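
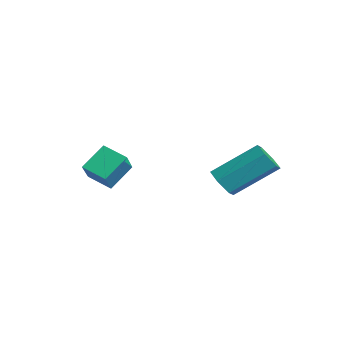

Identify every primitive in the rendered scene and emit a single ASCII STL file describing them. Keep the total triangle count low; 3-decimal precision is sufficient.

solid 
facet normal -0.187 -0.785 -0.591
outer loop
vertex 2.846 1.743 0.339
vertex 2.376 2.113 -0.004
vertex 3.034 2.113 -0.212
endloop
endfacet
facet normal 0.944 -0.310 0.114
outer loop
vertex 2.846 1.743 0.339
vertex 3.034 2.113 -0.212
vertex 3.235 3.376 1.567
endloop
endfacet
facet normal 0.944 -0.309 0.113
outer loop
vertex 3.235 3.376 1.567
vertex 3.034 2.113 -0.212
vertex 3.422 3.746 1.016
endloop
endfacet
facet normal 0.188 0.785 0.591
outer loop
vertex 3.235 3.376 1.567
vertex 3.422 3.746 1.016
vertex 2.764 3.747 1.224
endloop
endfacet
facet normal -0.187 -0.785 -0.591
outer loop
vertex 3.034 2.113 -0.212
vertex 2.376 2.113 -0.004
vertex 2.563 2.483 -0.555
endloop
endfacet
facet normal 0.707 0.310 -0.636
outer loop
vertex 3.034 2.113 -0.212
vertex 2.563 2.483 -0.555
vertex 3.422 3.746 1.016
endloop
endfacet
facet normal 0.707 0.309 -0.636
outer loop
vertex 3.422 3.746 1.016
vertex 2.563 2.483 -0.555
vertex 2.952 4.116 0.673
endloop
endfacet
facet normal 0.188 0.785 0.590
outer loop
vertex 3.422 3.746 1.016
vertex 2.952 4.116 0.673
vertex 2.764 3.747 1.224
endloop
endfacet
facet normal -0.188 -0.785 -0.591
outer loop
vertex 2.563 2.483 -0.555
vertex 2.376 2.113 -0.004
vertex 1.905 2.484 -0.347
endloop
endfacet
facet normal -0.236 0.619 -0.749
outer loop
vertex 2.563 2.483 -0.555
vertex 1.905 2.484 -0.347
vertex 2.952 4.116 0.673
endloop
endfacet
facet normal -0.236 0.619 -0.749
outer loop
vertex 2.952 4.116 0.673
vertex 1.905 2.484 -0.347
vertex 2.294 4.117 0.881
endloop
endfacet
facet normal 0.188 0.785 0.590
outer loop
vertex 2.952 4.116 0.673
vertex 2.294 4.117 0.881
vertex 2.764 3.747 1.224
endloop
endfacet
facet normal -0.188 -0.785 -0.591
outer loop
vertex 1.905 2.484 -0.347
vertex 2.376 2.113 -0.004
vertex 1.718 2.114 0.204
endloop
endfacet
facet normal -0.944 0.310 -0.113
outer loop
vertex 1.905 2.484 -0.347
vertex 1.718 2.114 0.204
vertex 2.294 4.117 0.881
endloop
endfacet
facet normal -0.944 0.310 -0.114
outer loop
vertex 2.294 4.117 0.881
vertex 1.718 2.114 0.204
vertex 2.106 3.747 1.432
endloop
endfacet
facet normal 0.187 0.785 0.591
outer loop
vertex 2.294 4.117 0.881
vertex 2.106 3.747 1.432
vertex 2.764 3.747 1.224
endloop
endfacet
facet normal -0.188 -0.785 -0.590
outer loop
vertex 1.718 2.114 0.204
vertex 2.376 2.113 -0.004
vertex 2.188 1.744 0.547
endloop
endfacet
facet normal -0.707 -0.310 0.635
outer loop
vertex 1.718 2.114 0.204
vertex 2.188 1.744 0.547
vertex 2.106 3.747 1.432
endloop
endfacet
facet normal -0.707 -0.310 0.636
outer loop
vertex 2.106 3.747 1.432
vertex 2.188 1.744 0.547
vertex 2.577 3.377 1.775
endloop
endfacet
facet normal 0.187 0.785 0.591
outer loop
vertex 2.106 3.747 1.432
vertex 2.577 3.377 1.775
vertex 2.764 3.747 1.224
endloop
endfacet
facet normal -0.188 -0.785 -0.590
outer loop
vertex 2.188 1.744 0.547
vertex 2.376 2.113 -0.004
vertex 2.846 1.743 0.339
endloop
endfacet
facet normal 0.236 -0.619 0.749
outer loop
vertex 2.188 1.744 0.547
vertex 2.846 1.743 0.339
vertex 2.577 3.377 1.775
endloop
endfacet
facet normal 0.236 -0.619 0.749
outer loop
vertex 2.577 3.377 1.775
vertex 2.846 1.743 0.339
vertex 3.235 3.376 1.567
endloop
endfacet
facet normal 0.188 0.785 0.591
outer loop
vertex 2.577 3.377 1.775
vertex 3.235 3.376 1.567
vertex 2.764 3.747 1.224
endloop
endfacet
facet normal -0.724 -0.579 0.375
outer loop
vertex -1.779 -0.886 0.766
vertex -2.65 -0.377 -0.132
vertex -1.46 -1.833 -0.08
endloop
endfacet
facet normal 0.644 -0.377 0.665
outer loop
vertex -0.67 -1.203 -0.488
vertex -1.779 -0.886 0.766
vertex -1.46 -1.833 -0.08
endloop
endfacet
facet normal -0.724 -0.579 0.374
outer loop
vertex -1.46 -1.833 -0.08
vertex -2.65 -0.377 -0.132
vertex -2.33 -1.325 -0.978
endloop
endfacet
facet normal 0.244 -0.724 -0.646
outer loop
vertex -2.33 -1.325 -0.978
vertex -0.67 -1.203 -0.488
vertex -1.46 -1.833 -0.08
endloop
endfacet
facet normal -0.243 0.723 0.646
outer loop
vertex -1.779 -0.886 0.766
vertex -1.86 0.253 -0.54
vertex -2.65 -0.377 -0.132
endloop
endfacet
facet normal 0.645 -0.376 0.665
outer loop
vertex -0.99 -0.255 0.358
vertex -1.779 -0.886 0.766
vertex -0.67 -1.203 -0.488
endloop
endfacet
facet normal -0.244 0.723 0.646
outer loop
vertex -0.99 -0.255 0.358
vertex -1.86 0.253 -0.54
vertex -1.779 -0.886 0.766
endloop
endfacet
facet normal -0.644 0.377 -0.666
outer loop
vertex -2.65 -0.377 -0.132
vertex -1.86 0.253 -0.54
vertex -2.33 -1.325 -0.978
endloop
endfacet
facet normal 0.244 -0.723 -0.646
outer loop
vertex -1.541 -0.694 -1.386
vertex -0.67 -1.203 -0.488
vertex -2.33 -1.325 -0.978
endloop
endfacet
facet normal -0.645 0.377 -0.665
outer loop
vertex -2.33 -1.325 -0.978
vertex -1.86 0.253 -0.54
vertex -1.541 -0.694 -1.386
endloop
endfacet
facet normal 0.724 0.579 -0.375
outer loop
vertex -1.541 -0.694 -1.386
vertex -0.99 -0.255 0.358
vertex -0.67 -1.203 -0.488
endloop
endfacet
facet normal 0.724 0.579 -0.375
outer loop
vertex -1.86 0.253 -0.54
vertex -0.99 -0.255 0.358
vertex -1.541 -0.694 -1.386
endloop
endfacet

endsolid


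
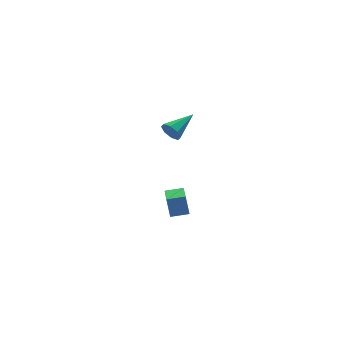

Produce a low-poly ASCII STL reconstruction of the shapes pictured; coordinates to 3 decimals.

solid 
facet normal -0.960 0.240 -0.147
outer loop
vertex -2.274 -0.66 -2.696
vertex -1.774 0.998 -3.256
vertex -2.206 -1.043 -3.768
endloop
endfacet
facet normal -0.275 -0.911 0.308
outer loop
vertex -1.266 -1.278 -3.624
vertex -2.274 -0.66 -2.696
vertex -2.206 -1.043 -3.768
endloop
endfacet
facet normal -0.960 0.240 -0.146
outer loop
vertex -2.206 -1.043 -3.768
vertex -1.774 0.998 -3.256
vertex -1.706 0.616 -4.327
endloop
endfacet
facet normal 0.060 -0.335 -0.940
outer loop
vertex -1.706 0.616 -4.327
vertex -1.266 -1.278 -3.624
vertex -2.206 -1.043 -3.768
endloop
endfacet
facet normal -0.060 0.336 0.940
outer loop
vertex -2.274 -0.66 -2.696
vertex -0.834 0.763 -3.112
vertex -1.774 0.998 -3.256
endloop
endfacet
facet normal -0.275 -0.911 0.307
outer loop
vertex -1.334 -0.896 -2.553
vertex -2.274 -0.66 -2.696
vertex -1.266 -1.278 -3.624
endloop
endfacet
facet normal -0.059 0.335 0.940
outer loop
vertex -1.334 -0.896 -2.553
vertex -0.834 0.763 -3.112
vertex -2.274 -0.66 -2.696
endloop
endfacet
facet normal 0.275 0.911 -0.307
outer loop
vertex -1.774 0.998 -3.256
vertex -0.834 0.763 -3.112
vertex -1.706 0.616 -4.327
endloop
endfacet
facet normal 0.059 -0.335 -0.940
outer loop
vertex -0.766 0.38 -4.184
vertex -1.266 -1.278 -3.624
vertex -1.706 0.616 -4.327
endloop
endfacet
facet normal 0.275 0.911 -0.308
outer loop
vertex -1.706 0.616 -4.327
vertex -0.834 0.763 -3.112
vertex -0.766 0.38 -4.184
endloop
endfacet
facet normal 0.960 -0.240 0.147
outer loop
vertex -0.766 0.38 -4.184
vertex -1.334 -0.896 -2.553
vertex -1.266 -1.278 -3.624
endloop
endfacet
facet normal 0.960 -0.240 0.147
outer loop
vertex -0.834 0.763 -3.112
vertex -1.334 -0.896 -2.553
vertex -0.766 0.38 -4.184
endloop
endfacet
facet normal -0.849 -0.411 -0.331
outer loop
vertex -2.355 -2.574 2.942
vertex -2.651 -2.369 3.447
vertex -2.541 -2.141 2.881
endloop
endfacet
facet normal 0.613 0.154 -0.775
outer loop
vertex -2.355 -2.574 2.942
vertex -2.541 -2.141 2.881
vertex -1.249 -1.691 3.993
endloop
endfacet
facet normal -0.850 -0.411 -0.331
outer loop
vertex -2.541 -2.141 2.881
vertex -2.651 -2.369 3.447
vertex -2.791 -1.842 3.152
endloop
endfacet
facet normal 0.254 0.757 -0.602
outer loop
vertex -2.541 -2.141 2.881
vertex -2.791 -1.842 3.152
vertex -1.249 -1.691 3.993
endloop
endfacet
facet normal -0.850 -0.411 -0.331
outer loop
vertex -2.791 -1.842 3.152
vertex -2.651 -2.369 3.447
vertex -2.959 -1.851 3.595
endloop
endfacet
facet normal -0.090 0.996 -0.014
outer loop
vertex -2.791 -1.842 3.152
vertex -2.959 -1.851 3.595
vertex -1.249 -1.691 3.993
endloop
endfacet
facet normal -0.850 -0.410 -0.331
outer loop
vertex -2.959 -1.851 3.595
vertex -2.651 -2.369 3.447
vertex -2.947 -2.164 3.952
endloop
endfacet
facet normal -0.219 0.730 0.647
outer loop
vertex -2.959 -1.851 3.595
vertex -2.947 -2.164 3.952
vertex -1.249 -1.691 3.993
endloop
endfacet
facet normal -0.849 -0.412 -0.330
outer loop
vertex -2.947 -2.164 3.952
vertex -2.651 -2.369 3.447
vertex -2.761 -2.596 4.013
endloop
endfacet
facet normal -0.056 0.116 0.992
outer loop
vertex -2.947 -2.164 3.952
vertex -2.761 -2.596 4.013
vertex -1.249 -1.691 3.993
endloop
endfacet
facet normal -0.850 -0.411 -0.330
outer loop
vertex -2.761 -2.596 4.013
vertex -2.651 -2.369 3.447
vertex -2.511 -2.896 3.743
endloop
endfacet
facet normal 0.302 -0.486 0.820
outer loop
vertex -2.761 -2.596 4.013
vertex -2.511 -2.896 3.743
vertex -1.249 -1.691 3.993
endloop
endfacet
facet normal -0.849 -0.411 -0.331
outer loop
vertex -2.511 -2.896 3.743
vertex -2.651 -2.369 3.447
vertex -2.343 -2.886 3.299
endloop
endfacet
facet normal 0.648 -0.726 0.229
outer loop
vertex -2.511 -2.896 3.743
vertex -2.343 -2.886 3.299
vertex -1.249 -1.691 3.993
endloop
endfacet
facet normal -0.849 -0.411 -0.331
outer loop
vertex -2.343 -2.886 3.299
vertex -2.651 -2.369 3.447
vertex -2.355 -2.574 2.942
endloop
endfacet
facet normal 0.776 -0.461 -0.429
outer loop
vertex -2.343 -2.886 3.299
vertex -2.355 -2.574 2.942
vertex -1.249 -1.691 3.993
endloop
endfacet

endsolid


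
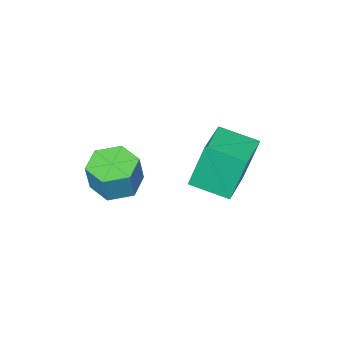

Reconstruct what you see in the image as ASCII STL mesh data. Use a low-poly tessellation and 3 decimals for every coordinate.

solid 
facet normal -0.243 -0.165 -0.956
outer loop
vertex 3.399 -3.536 2.777
vertex 2.61 -4.075 3.071
vertex 2.516 -3.091 2.925
endloop
endfacet
facet normal 0.401 0.880 -0.254
outer loop
vertex 3.399 -3.536 2.777
vertex 2.516 -3.091 2.925
vertex 3.739 -3.305 4.116
endloop
endfacet
facet normal 0.401 0.880 -0.254
outer loop
vertex 3.739 -3.305 4.116
vertex 2.516 -3.091 2.925
vertex 2.856 -2.86 4.263
endloop
endfacet
facet normal 0.242 0.165 0.956
outer loop
vertex 3.739 -3.305 4.116
vertex 2.856 -2.86 4.263
vertex 2.95 -3.845 4.409
endloop
endfacet
facet normal -0.242 -0.165 -0.956
outer loop
vertex 2.516 -3.091 2.925
vertex 2.61 -4.075 3.071
vertex 1.727 -3.63 3.218
endloop
endfacet
facet normal -0.564 0.826 0.001
outer loop
vertex 2.516 -3.091 2.925
vertex 1.727 -3.63 3.218
vertex 2.856 -2.86 4.263
endloop
endfacet
facet normal -0.564 0.825 0.002
outer loop
vertex 2.856 -2.86 4.263
vertex 1.727 -3.63 3.218
vertex 2.067 -3.4 4.557
endloop
endfacet
facet normal 0.243 0.165 0.956
outer loop
vertex 2.856 -2.86 4.263
vertex 2.067 -3.4 4.557
vertex 2.95 -3.845 4.409
endloop
endfacet
facet normal -0.242 -0.165 -0.956
outer loop
vertex 1.727 -3.63 3.218
vertex 2.61 -4.075 3.071
vertex 1.821 -4.615 3.364
endloop
endfacet
facet normal -0.966 -0.054 0.255
outer loop
vertex 1.727 -3.63 3.218
vertex 1.821 -4.615 3.364
vertex 2.067 -3.4 4.557
endloop
endfacet
facet normal -0.966 -0.054 0.255
outer loop
vertex 2.067 -3.4 4.557
vertex 1.821 -4.615 3.364
vertex 2.161 -4.384 4.703
endloop
endfacet
facet normal 0.243 0.165 0.956
outer loop
vertex 2.067 -3.4 4.557
vertex 2.161 -4.384 4.703
vertex 2.95 -3.845 4.409
endloop
endfacet
facet normal -0.242 -0.165 -0.956
outer loop
vertex 1.821 -4.615 3.364
vertex 2.61 -4.075 3.071
vertex 2.704 -5.06 3.217
endloop
endfacet
facet normal -0.401 -0.880 0.254
outer loop
vertex 1.821 -4.615 3.364
vertex 2.704 -5.06 3.217
vertex 2.161 -4.384 4.703
endloop
endfacet
facet normal -0.401 -0.880 0.254
outer loop
vertex 2.161 -4.384 4.703
vertex 2.704 -5.06 3.217
vertex 3.044 -4.829 4.555
endloop
endfacet
facet normal 0.243 0.165 0.956
outer loop
vertex 2.161 -4.384 4.703
vertex 3.044 -4.829 4.555
vertex 2.95 -3.845 4.409
endloop
endfacet
facet normal -0.243 -0.165 -0.956
outer loop
vertex 2.704 -5.06 3.217
vertex 2.61 -4.075 3.071
vertex 3.493 -4.52 2.923
endloop
endfacet
facet normal 0.565 -0.825 -0.001
outer loop
vertex 2.704 -5.06 3.217
vertex 3.493 -4.52 2.923
vertex 3.044 -4.829 4.555
endloop
endfacet
facet normal 0.564 -0.826 -0.001
outer loop
vertex 3.044 -4.829 4.555
vertex 3.493 -4.52 2.923
vertex 3.833 -4.29 4.262
endloop
endfacet
facet normal 0.242 0.165 0.956
outer loop
vertex 3.044 -4.829 4.555
vertex 3.833 -4.29 4.262
vertex 2.95 -3.845 4.409
endloop
endfacet
facet normal -0.243 -0.165 -0.956
outer loop
vertex 3.493 -4.52 2.923
vertex 2.61 -4.075 3.071
vertex 3.399 -3.536 2.777
endloop
endfacet
facet normal 0.966 0.054 -0.255
outer loop
vertex 3.493 -4.52 2.923
vertex 3.399 -3.536 2.777
vertex 3.833 -4.29 4.262
endloop
endfacet
facet normal 0.966 0.054 -0.255
outer loop
vertex 3.833 -4.29 4.262
vertex 3.399 -3.536 2.777
vertex 3.739 -3.305 4.116
endloop
endfacet
facet normal 0.242 0.165 0.956
outer loop
vertex 3.833 -4.29 4.262
vertex 3.739 -3.305 4.116
vertex 2.95 -3.845 4.409
endloop
endfacet
facet normal -0.560 0.785 -0.264
outer loop
vertex -2.255 -1.876 4.528
vertex -0.804 -0.778 4.717
vertex -1.746 -2.199 2.485
endloop
endfacet
facet normal -0.793 -0.601 -0.103
outer loop
vertex -0.816 -3.502 2.923
vertex -2.255 -1.876 4.528
vertex -1.746 -2.199 2.485
endloop
endfacet
facet normal -0.560 0.785 -0.263
outer loop
vertex -1.746 -2.199 2.485
vertex -0.804 -0.778 4.717
vertex -0.295 -1.1 2.674
endloop
endfacet
facet normal 0.240 -0.151 -0.959
outer loop
vertex -0.295 -1.1 2.674
vertex -0.816 -3.502 2.923
vertex -1.746 -2.199 2.485
endloop
endfacet
facet normal -0.240 0.151 0.959
outer loop
vertex -2.255 -1.876 4.528
vertex 0.126 -2.081 5.155
vertex -0.804 -0.778 4.717
endloop
endfacet
facet normal -0.793 -0.600 -0.103
outer loop
vertex -1.325 -3.18 4.966
vertex -2.255 -1.876 4.528
vertex -0.816 -3.502 2.923
endloop
endfacet
facet normal -0.240 0.151 0.959
outer loop
vertex -1.325 -3.18 4.966
vertex 0.126 -2.081 5.155
vertex -2.255 -1.876 4.528
endloop
endfacet
facet normal 0.793 0.601 0.103
outer loop
vertex -0.804 -0.778 4.717
vertex 0.126 -2.081 5.155
vertex -0.295 -1.1 2.674
endloop
endfacet
facet normal 0.239 -0.151 -0.959
outer loop
vertex 0.635 -2.404 3.112
vertex -0.816 -3.502 2.923
vertex -0.295 -1.1 2.674
endloop
endfacet
facet normal 0.793 0.600 0.103
outer loop
vertex -0.295 -1.1 2.674
vertex 0.126 -2.081 5.155
vertex 0.635 -2.404 3.112
endloop
endfacet
facet normal 0.560 -0.785 0.263
outer loop
vertex 0.635 -2.404 3.112
vertex -1.325 -3.18 4.966
vertex -0.816 -3.502 2.923
endloop
endfacet
facet normal 0.560 -0.785 0.264
outer loop
vertex 0.126 -2.081 5.155
vertex -1.325 -3.18 4.966
vertex 0.635 -2.404 3.112
endloop
endfacet

endsolid


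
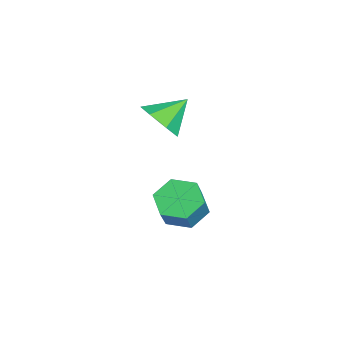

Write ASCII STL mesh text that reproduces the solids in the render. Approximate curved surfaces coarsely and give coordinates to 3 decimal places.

solid 
facet normal 0.324 -0.731 -0.601
outer loop
vertex 0.414 -2.564 0.894
vertex -0.282 -3.241 1.342
vertex -0.422 -2.605 0.493
endloop
endfacet
facet normal 0.079 0.961 -0.264
outer loop
vertex 0.414 -2.564 0.894
vertex -0.422 -2.605 0.493
vertex -0.798 -2.079 2.298
endloop
endfacet
facet normal 0.323 -0.731 -0.601
outer loop
vertex -0.422 -2.605 0.493
vertex -0.282 -3.241 1.342
vertex -1.153 -3.125 0.732
endloop
endfacet
facet normal -0.616 0.712 -0.336
outer loop
vertex -0.422 -2.605 0.493
vertex -1.153 -3.125 0.732
vertex -0.798 -2.079 2.298
endloop
endfacet
facet normal 0.323 -0.731 -0.601
outer loop
vertex -1.153 -3.125 0.732
vertex -0.282 -3.241 1.342
vertex -1.229 -3.732 1.43
endloop
endfacet
facet normal -0.974 0.213 0.079
outer loop
vertex -1.153 -3.125 0.732
vertex -1.229 -3.732 1.43
vertex -0.798 -2.079 2.298
endloop
endfacet
facet normal 0.323 -0.731 -0.601
outer loop
vertex -1.229 -3.732 1.43
vertex -0.282 -3.241 1.342
vertex -0.592 -3.97 2.062
endloop
endfacet
facet normal -0.725 -0.163 0.669
outer loop
vertex -1.229 -3.732 1.43
vertex -0.592 -3.97 2.062
vertex -0.798 -2.079 2.298
endloop
endfacet
facet normal 0.325 -0.731 -0.600
outer loop
vertex -0.592 -3.97 2.062
vertex -0.282 -3.241 1.342
vertex 0.278 -3.658 2.153
endloop
endfacet
facet normal -0.057 -0.130 0.990
outer loop
vertex -0.592 -3.97 2.062
vertex 0.278 -3.658 2.153
vertex -0.798 -2.079 2.298
endloop
endfacet
facet normal 0.324 -0.731 -0.600
outer loop
vertex 0.278 -3.658 2.153
vertex -0.282 -3.241 1.342
vertex 0.726 -3.033 1.633
endloop
endfacet
facet normal 0.528 0.286 0.799
outer loop
vertex 0.278 -3.658 2.153
vertex 0.726 -3.033 1.633
vertex -0.798 -2.079 2.298
endloop
endfacet
facet normal 0.324 -0.731 -0.601
outer loop
vertex 0.726 -3.033 1.633
vertex -0.282 -3.241 1.342
vertex 0.414 -2.564 0.894
endloop
endfacet
facet normal 0.588 0.772 0.241
outer loop
vertex 0.726 -3.033 1.633
vertex 0.414 -2.564 0.894
vertex -0.798 -2.079 2.298
endloop
endfacet
facet normal -0.574 0.181 -0.798
outer loop
vertex 0.331 -3.033 -4.38
vertex -0.189 -2.262 -3.831
vertex 0.69 -2.014 -4.407
endloop
endfacet
facet normal 0.748 -0.280 -0.601
outer loop
vertex 0.331 -3.033 -4.38
vertex 0.69 -2.014 -4.407
vertex 1.21 -3.309 -3.158
endloop
endfacet
facet normal 0.748 -0.280 -0.602
outer loop
vertex 1.21 -3.309 -3.158
vertex 0.69 -2.014 -4.407
vertex 1.569 -2.291 -3.185
endloop
endfacet
facet normal 0.574 -0.181 0.799
outer loop
vertex 1.21 -3.309 -3.158
vertex 1.569 -2.291 -3.185
vertex 0.689 -2.538 -2.609
endloop
endfacet
facet normal -0.574 0.181 -0.798
outer loop
vertex 0.69 -2.014 -4.407
vertex -0.189 -2.262 -3.831
vertex 0.17 -1.243 -3.858
endloop
endfacet
facet normal 0.662 0.676 -0.323
outer loop
vertex 0.69 -2.014 -4.407
vertex 0.17 -1.243 -3.858
vertex 1.569 -2.291 -3.185
endloop
endfacet
facet normal 0.662 0.677 -0.323
outer loop
vertex 1.569 -2.291 -3.185
vertex 0.17 -1.243 -3.858
vertex 1.048 -1.52 -2.637
endloop
endfacet
facet normal 0.574 -0.180 0.799
outer loop
vertex 1.569 -2.291 -3.185
vertex 1.048 -1.52 -2.637
vertex 0.689 -2.538 -2.609
endloop
endfacet
facet normal -0.574 0.181 -0.799
outer loop
vertex 0.17 -1.243 -3.858
vertex -0.189 -2.262 -3.831
vertex -0.71 -1.491 -3.282
endloop
endfacet
facet normal -0.087 0.956 0.279
outer loop
vertex 0.17 -1.243 -3.858
vertex -0.71 -1.491 -3.282
vertex 1.048 -1.52 -2.637
endloop
endfacet
facet normal -0.086 0.957 0.278
outer loop
vertex 1.048 -1.52 -2.637
vertex -0.71 -1.491 -3.282
vertex 0.169 -1.767 -2.06
endloop
endfacet
facet normal 0.575 -0.181 0.798
outer loop
vertex 1.048 -1.52 -2.637
vertex 0.169 -1.767 -2.06
vertex 0.689 -2.538 -2.609
endloop
endfacet
facet normal -0.574 0.181 -0.799
outer loop
vertex -0.71 -1.491 -3.282
vertex -0.189 -2.262 -3.831
vertex -1.069 -2.509 -3.255
endloop
endfacet
facet normal -0.748 0.280 0.601
outer loop
vertex -0.71 -1.491 -3.282
vertex -1.069 -2.509 -3.255
vertex 0.169 -1.767 -2.06
endloop
endfacet
facet normal -0.748 0.280 0.602
outer loop
vertex 0.169 -1.767 -2.06
vertex -1.069 -2.509 -3.255
vertex -0.19 -2.786 -2.033
endloop
endfacet
facet normal 0.574 -0.181 0.798
outer loop
vertex 0.169 -1.767 -2.06
vertex -0.19 -2.786 -2.033
vertex 0.689 -2.538 -2.609
endloop
endfacet
facet normal -0.574 0.180 -0.799
outer loop
vertex -1.069 -2.509 -3.255
vertex -0.189 -2.262 -3.831
vertex -0.548 -3.28 -3.803
endloop
endfacet
facet normal -0.662 -0.677 0.323
outer loop
vertex -1.069 -2.509 -3.255
vertex -0.548 -3.28 -3.803
vertex -0.19 -2.786 -2.033
endloop
endfacet
facet normal -0.662 -0.676 0.323
outer loop
vertex -0.19 -2.786 -2.033
vertex -0.548 -3.28 -3.803
vertex 0.33 -3.557 -2.582
endloop
endfacet
facet normal 0.574 -0.181 0.798
outer loop
vertex -0.19 -2.786 -2.033
vertex 0.33 -3.557 -2.582
vertex 0.689 -2.538 -2.609
endloop
endfacet
facet normal -0.575 0.181 -0.798
outer loop
vertex -0.548 -3.28 -3.803
vertex -0.189 -2.262 -3.831
vertex 0.331 -3.033 -4.38
endloop
endfacet
facet normal 0.086 -0.957 -0.279
outer loop
vertex -0.548 -3.28 -3.803
vertex 0.331 -3.033 -4.38
vertex 0.33 -3.557 -2.582
endloop
endfacet
facet normal 0.087 -0.956 -0.279
outer loop
vertex 0.33 -3.557 -2.582
vertex 0.331 -3.033 -4.38
vertex 1.21 -3.309 -3.158
endloop
endfacet
facet normal 0.574 -0.181 0.799
outer loop
vertex 0.33 -3.557 -2.582
vertex 1.21 -3.309 -3.158
vertex 0.689 -2.538 -2.609
endloop
endfacet

endsolid


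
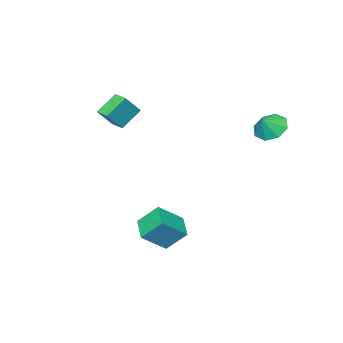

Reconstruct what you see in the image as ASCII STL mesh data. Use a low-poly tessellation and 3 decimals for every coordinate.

solid 
facet normal -0.700 -0.051 -0.712
outer loop
vertex -3.029 4.229 2.704
vertex -3.766 3.961 3.448
vertex -3.407 4.89 3.028
endloop
endfacet
facet normal 0.875 0.483 0.034
outer loop
vertex -3.029 4.229 2.704
vertex -3.407 4.89 3.028
vertex -2.974 4.019 4.252
endloop
endfacet
facet normal -0.701 -0.051 -0.711
outer loop
vertex -3.407 4.89 3.028
vertex -3.766 3.961 3.448
vertex -3.994 5.006 3.598
endloop
endfacet
facet normal 0.512 0.775 0.370
outer loop
vertex -3.407 4.89 3.028
vertex -3.994 5.006 3.598
vertex -2.974 4.019 4.252
endloop
endfacet
facet normal -0.701 -0.051 -0.712
outer loop
vertex -3.994 5.006 3.598
vertex -3.766 3.961 3.448
vertex -4.448 4.511 4.08
endloop
endfacet
facet normal 0.122 0.633 0.765
outer loop
vertex -3.994 5.006 3.598
vertex -4.448 4.511 4.08
vertex -2.974 4.019 4.252
endloop
endfacet
facet normal -0.700 -0.050 -0.712
outer loop
vertex -4.448 4.511 4.08
vertex -3.766 3.961 3.448
vertex -4.502 3.693 4.191
endloop
endfacet
facet normal -0.069 0.139 0.988
outer loop
vertex -4.448 4.511 4.08
vertex -4.502 3.693 4.191
vertex -2.974 4.019 4.252
endloop
endfacet
facet normal -0.700 -0.051 -0.712
outer loop
vertex -4.502 3.693 4.191
vertex -3.766 3.961 3.448
vertex -4.125 3.033 3.867
endloop
endfacet
facet normal 0.052 -0.416 0.908
outer loop
vertex -4.502 3.693 4.191
vertex -4.125 3.033 3.867
vertex -2.974 4.019 4.252
endloop
endfacet
facet normal -0.700 -0.051 -0.712
outer loop
vertex -4.125 3.033 3.867
vertex -3.766 3.961 3.448
vertex -3.537 2.917 3.297
endloop
endfacet
facet normal 0.415 -0.708 0.572
outer loop
vertex -4.125 3.033 3.867
vertex -3.537 2.917 3.297
vertex -2.974 4.019 4.252
endloop
endfacet
facet normal -0.700 -0.050 -0.712
outer loop
vertex -3.537 2.917 3.297
vertex -3.766 3.961 3.448
vertex -3.083 3.412 2.816
endloop
endfacet
facet normal 0.805 -0.566 0.178
outer loop
vertex -3.537 2.917 3.297
vertex -3.083 3.412 2.816
vertex -2.974 4.019 4.252
endloop
endfacet
facet normal -0.700 -0.051 -0.712
outer loop
vertex -3.083 3.412 2.816
vertex -3.766 3.961 3.448
vertex -3.029 4.229 2.704
endloop
endfacet
facet normal 0.996 -0.072 -0.045
outer loop
vertex -3.083 3.412 2.816
vertex -3.029 4.229 2.704
vertex -2.974 4.019 4.252
endloop
endfacet
facet normal -0.561 -0.761 0.327
outer loop
vertex 3.582 0.967 -2.411
vertex 2.953 1.946 -1.213
vertex 2.203 1.49 -3.561
endloop
endfacet
facet normal 0.376 -0.586 -0.718
outer loop
vertex 3.107 2.714 -4.087
vertex 3.582 0.967 -2.411
vertex 2.203 1.49 -3.561
endloop
endfacet
facet normal -0.561 -0.760 0.327
outer loop
vertex 2.203 1.49 -3.561
vertex 2.953 1.946 -1.213
vertex 1.575 2.469 -2.363
endloop
endfacet
facet normal -0.737 0.280 -0.615
outer loop
vertex 1.575 2.469 -2.363
vertex 3.107 2.714 -4.087
vertex 2.203 1.49 -3.561
endloop
endfacet
facet normal 0.737 -0.280 0.615
outer loop
vertex 3.582 0.967 -2.411
vertex 3.857 3.17 -1.739
vertex 2.953 1.946 -1.213
endloop
endfacet
facet normal 0.376 -0.586 -0.718
outer loop
vertex 4.485 2.191 -2.937
vertex 3.582 0.967 -2.411
vertex 3.107 2.714 -4.087
endloop
endfacet
facet normal 0.737 -0.280 0.615
outer loop
vertex 4.485 2.191 -2.937
vertex 3.857 3.17 -1.739
vertex 3.582 0.967 -2.411
endloop
endfacet
facet normal -0.376 0.586 0.717
outer loop
vertex 2.953 1.946 -1.213
vertex 3.857 3.17 -1.739
vertex 1.575 2.469 -2.363
endloop
endfacet
facet normal -0.737 0.279 -0.615
outer loop
vertex 2.478 3.693 -2.889
vertex 3.107 2.714 -4.087
vertex 1.575 2.469 -2.363
endloop
endfacet
facet normal -0.376 0.586 0.718
outer loop
vertex 1.575 2.469 -2.363
vertex 3.857 3.17 -1.739
vertex 2.478 3.693 -2.889
endloop
endfacet
facet normal 0.561 0.760 -0.327
outer loop
vertex 2.478 3.693 -2.889
vertex 4.485 2.191 -2.937
vertex 3.107 2.714 -4.087
endloop
endfacet
facet normal 0.561 0.760 -0.327
outer loop
vertex 3.857 3.17 -1.739
vertex 4.485 2.191 -2.937
vertex 2.478 3.693 -2.889
endloop
endfacet
facet normal -0.744 0.119 0.657
outer loop
vertex 0.378 -4.107 4.929
vertex 0.528 -3.118 4.919
vertex -0.651 -3.963 3.738
endloop
endfacet
facet normal -0.150 -0.989 0.010
outer loop
vertex 0.592 -4.162 2.641
vertex 0.378 -4.107 4.929
vertex -0.651 -3.963 3.738
endloop
endfacet
facet normal -0.744 0.119 0.657
outer loop
vertex -0.651 -3.963 3.738
vertex 0.528 -3.118 4.919
vertex -0.501 -2.974 3.728
endloop
endfacet
facet normal -0.651 0.091 -0.754
outer loop
vertex -0.501 -2.974 3.728
vertex 0.592 -4.162 2.641
vertex -0.651 -3.963 3.738
endloop
endfacet
facet normal 0.651 -0.091 0.754
outer loop
vertex 0.378 -4.107 4.929
vertex 1.771 -3.317 3.822
vertex 0.528 -3.118 4.919
endloop
endfacet
facet normal -0.150 -0.989 0.010
outer loop
vertex 1.621 -4.306 3.832
vertex 0.378 -4.107 4.929
vertex 0.592 -4.162 2.641
endloop
endfacet
facet normal 0.651 -0.091 0.754
outer loop
vertex 1.621 -4.306 3.832
vertex 1.771 -3.317 3.822
vertex 0.378 -4.107 4.929
endloop
endfacet
facet normal 0.150 0.989 -0.010
outer loop
vertex 0.528 -3.118 4.919
vertex 1.771 -3.317 3.822
vertex -0.501 -2.974 3.728
endloop
endfacet
facet normal -0.651 0.091 -0.754
outer loop
vertex 0.742 -3.173 2.631
vertex 0.592 -4.162 2.641
vertex -0.501 -2.974 3.728
endloop
endfacet
facet normal 0.150 0.989 -0.010
outer loop
vertex -0.501 -2.974 3.728
vertex 1.771 -3.317 3.822
vertex 0.742 -3.173 2.631
endloop
endfacet
facet normal 0.744 -0.119 -0.657
outer loop
vertex 0.742 -3.173 2.631
vertex 1.621 -4.306 3.832
vertex 0.592 -4.162 2.641
endloop
endfacet
facet normal 0.744 -0.119 -0.657
outer loop
vertex 1.771 -3.317 3.822
vertex 1.621 -4.306 3.832
vertex 0.742 -3.173 2.631
endloop
endfacet

endsolid


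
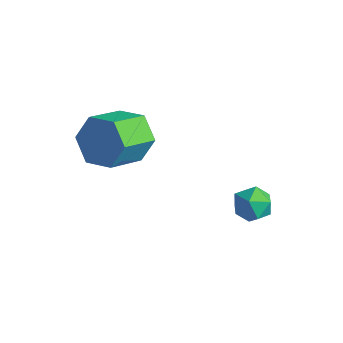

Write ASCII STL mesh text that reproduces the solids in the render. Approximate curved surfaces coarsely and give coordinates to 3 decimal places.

solid 
facet normal -0.063 0.889 -0.454
outer loop
vertex 0.123 -2.081 1.596
vertex -0.575 -1.855 2.135
vertex 0.278 -1.664 2.39
endloop
endfacet
facet normal 0.983 -0.023 -0.180
outer loop
vertex 0.123 -2.081 1.596
vertex 0.278 -1.664 2.39
vertex 0.212 -3.352 2.246
endloop
endfacet
facet normal 0.983 -0.023 -0.180
outer loop
vertex 0.212 -3.352 2.246
vertex 0.278 -1.664 2.39
vertex 0.367 -2.935 3.04
endloop
endfacet
facet normal 0.062 -0.889 0.455
outer loop
vertex 0.212 -3.352 2.246
vertex 0.367 -2.935 3.04
vertex -0.485 -3.125 2.785
endloop
endfacet
facet normal -0.063 0.889 -0.454
outer loop
vertex 0.278 -1.664 2.39
vertex -0.575 -1.855 2.135
vertex -0.419 -1.438 2.929
endloop
endfacet
facet normal 0.639 0.385 0.665
outer loop
vertex 0.278 -1.664 2.39
vertex -0.419 -1.438 2.929
vertex 0.367 -2.935 3.04
endloop
endfacet
facet normal 0.639 0.385 0.665
outer loop
vertex 0.367 -2.935 3.04
vertex -0.419 -1.438 2.929
vertex -0.33 -2.709 3.579
endloop
endfacet
facet normal 0.063 -0.889 0.454
outer loop
vertex 0.367 -2.935 3.04
vertex -0.33 -2.709 3.579
vertex -0.485 -3.125 2.785
endloop
endfacet
facet normal -0.062 0.889 -0.454
outer loop
vertex -0.419 -1.438 2.929
vertex -0.575 -1.855 2.135
vertex -1.272 -1.628 2.674
endloop
endfacet
facet normal -0.344 0.408 0.846
outer loop
vertex -0.419 -1.438 2.929
vertex -1.272 -1.628 2.674
vertex -0.33 -2.709 3.579
endloop
endfacet
facet normal -0.344 0.408 0.846
outer loop
vertex -0.33 -2.709 3.579
vertex -1.272 -1.628 2.674
vertex -1.183 -2.899 3.324
endloop
endfacet
facet normal 0.062 -0.889 0.454
outer loop
vertex -0.33 -2.709 3.579
vertex -1.183 -2.899 3.324
vertex -0.485 -3.125 2.785
endloop
endfacet
facet normal -0.062 0.889 -0.455
outer loop
vertex -1.272 -1.628 2.674
vertex -0.575 -1.855 2.135
vertex -1.427 -2.045 1.88
endloop
endfacet
facet normal -0.983 0.023 0.180
outer loop
vertex -1.272 -1.628 2.674
vertex -1.427 -2.045 1.88
vertex -1.183 -2.899 3.324
endloop
endfacet
facet normal -0.983 0.023 0.180
outer loop
vertex -1.183 -2.899 3.324
vertex -1.427 -2.045 1.88
vertex -1.338 -3.316 2.53
endloop
endfacet
facet normal 0.063 -0.889 0.454
outer loop
vertex -1.183 -2.899 3.324
vertex -1.338 -3.316 2.53
vertex -0.485 -3.125 2.785
endloop
endfacet
facet normal -0.063 0.889 -0.454
outer loop
vertex -1.427 -2.045 1.88
vertex -0.575 -1.855 2.135
vertex -0.73 -2.271 1.341
endloop
endfacet
facet normal -0.639 -0.385 -0.665
outer loop
vertex -1.427 -2.045 1.88
vertex -0.73 -2.271 1.341
vertex -1.338 -3.316 2.53
endloop
endfacet
facet normal -0.639 -0.385 -0.665
outer loop
vertex -1.338 -3.316 2.53
vertex -0.73 -2.271 1.341
vertex -0.641 -3.542 1.991
endloop
endfacet
facet normal 0.063 -0.889 0.454
outer loop
vertex -1.338 -3.316 2.53
vertex -0.641 -3.542 1.991
vertex -0.485 -3.125 2.785
endloop
endfacet
facet normal -0.062 0.889 -0.454
outer loop
vertex -0.73 -2.271 1.341
vertex -0.575 -1.855 2.135
vertex 0.123 -2.081 1.596
endloop
endfacet
facet normal 0.344 -0.408 -0.846
outer loop
vertex -0.73 -2.271 1.341
vertex 0.123 -2.081 1.596
vertex -0.641 -3.542 1.991
endloop
endfacet
facet normal 0.344 -0.408 -0.846
outer loop
vertex -0.641 -3.542 1.991
vertex 0.123 -2.081 1.596
vertex 0.212 -3.352 2.246
endloop
endfacet
facet normal 0.062 -0.889 0.454
outer loop
vertex -0.641 -3.542 1.991
vertex 0.212 -3.352 2.246
vertex -0.485 -3.125 2.785
endloop
endfacet
facet normal -0.995 -0.095 0.028
outer loop
vertex 1.815 0.134 -1.095
vertex 1.839 0.088 -0.403
vertex 1.771 0.708 -0.707
endloop
endfacet
facet normal -0.793 0.298 -0.531
outer loop
vertex 1.815 0.134 -1.095
vertex 1.771 0.708 -0.707
vertex 2.157 0.707 -1.284
endloop
endfacet
facet normal -0.353 -0.097 -0.931
outer loop
vertex 1.815 0.134 -1.095
vertex 2.157 0.707 -1.284
vertex 2.464 0.087 -1.336
endloop
endfacet
facet normal -0.283 -0.734 -0.618
outer loop
vertex 1.815 0.134 -1.095
vertex 2.464 0.087 -1.336
vertex 2.267 -0.296 -0.791
endloop
endfacet
facet normal -0.680 -0.733 -0.025
outer loop
vertex 1.815 0.134 -1.095
vertex 2.267 -0.296 -0.791
vertex 1.839 0.088 -0.403
endloop
endfacet
facet normal -0.426 0.858 -0.286
outer loop
vertex 2.157 0.707 -1.284
vertex 1.771 0.708 -0.707
vertex 2.393 1.016 -0.709
endloop
endfacet
facet normal -0.753 0.221 0.620
outer loop
vertex 1.771 0.708 -0.707
vertex 1.839 0.088 -0.403
vertex 2.196 0.633 -0.164
endloop
endfacet
facet normal -0.242 -0.810 0.534
outer loop
vertex 1.839 0.088 -0.403
vertex 2.267 -0.296 -0.791
vertex 2.503 0.013 -0.216
endloop
endfacet
facet normal 0.400 -0.812 -0.426
outer loop
vertex 2.267 -0.296 -0.791
vertex 2.464 0.087 -1.336
vertex 2.889 0.012 -0.793
endloop
endfacet
facet normal 0.287 0.220 -0.932
outer loop
vertex 2.464 0.087 -1.336
vertex 2.157 0.707 -1.284
vertex 2.821 0.632 -1.097
endloop
endfacet
facet normal 0.283 0.734 0.618
outer loop
vertex 2.845 0.586 -0.405
vertex 2.393 1.016 -0.709
vertex 2.196 0.633 -0.164
endloop
endfacet
facet normal 0.353 0.097 0.931
outer loop
vertex 2.845 0.586 -0.405
vertex 2.196 0.633 -0.164
vertex 2.503 0.013 -0.216
endloop
endfacet
facet normal 0.793 -0.298 0.531
outer loop
vertex 2.845 0.586 -0.405
vertex 2.503 0.013 -0.216
vertex 2.889 0.012 -0.793
endloop
endfacet
facet normal 0.995 0.095 -0.028
outer loop
vertex 2.845 0.586 -0.405
vertex 2.889 0.012 -0.793
vertex 2.821 0.632 -1.097
endloop
endfacet
facet normal 0.680 0.733 0.025
outer loop
vertex 2.845 0.586 -0.405
vertex 2.821 0.632 -1.097
vertex 2.393 1.016 -0.709
endloop
endfacet
facet normal -0.400 0.812 0.426
outer loop
vertex 2.196 0.633 -0.164
vertex 2.393 1.016 -0.709
vertex 1.771 0.708 -0.707
endloop
endfacet
facet normal -0.287 -0.220 0.932
outer loop
vertex 2.503 0.013 -0.216
vertex 2.196 0.633 -0.164
vertex 1.839 0.088 -0.403
endloop
endfacet
facet normal 0.426 -0.858 0.286
outer loop
vertex 2.889 0.012 -0.793
vertex 2.503 0.013 -0.216
vertex 2.267 -0.296 -0.791
endloop
endfacet
facet normal 0.753 -0.221 -0.620
outer loop
vertex 2.821 0.632 -1.097
vertex 2.889 0.012 -0.793
vertex 2.464 0.087 -1.336
endloop
endfacet
facet normal 0.242 0.810 -0.534
outer loop
vertex 2.393 1.016 -0.709
vertex 2.821 0.632 -1.097
vertex 2.157 0.707 -1.284
endloop
endfacet

endsolid


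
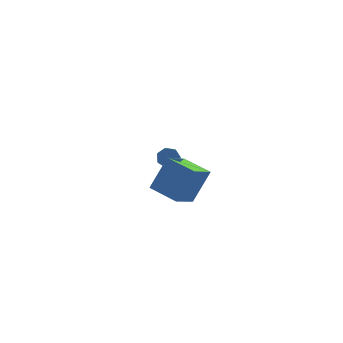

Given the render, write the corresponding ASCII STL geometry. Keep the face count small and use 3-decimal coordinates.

solid 
facet normal -0.706 0.690 0.161
outer loop
vertex 1.192 -3.107 0.302
vertex 2.054 -2.053 -0.438
vertex 0.328 -3.595 -1.399
endloop
endfacet
facet normal -0.556 -0.680 0.478
outer loop
vertex 1.486 -4.727 -1.662
vertex 1.192 -3.107 0.302
vertex 0.328 -3.595 -1.399
endloop
endfacet
facet normal -0.706 0.690 0.160
outer loop
vertex 0.328 -3.595 -1.399
vertex 2.054 -2.053 -0.438
vertex 1.19 -2.541 -2.14
endloop
endfacet
facet normal -0.439 -0.248 -0.864
outer loop
vertex 1.19 -2.541 -2.14
vertex 1.486 -4.727 -1.662
vertex 0.328 -3.595 -1.399
endloop
endfacet
facet normal 0.439 0.248 0.864
outer loop
vertex 1.192 -3.107 0.302
vertex 3.212 -3.185 -0.701
vertex 2.054 -2.053 -0.438
endloop
endfacet
facet normal -0.557 -0.680 0.477
outer loop
vertex 2.35 -4.239 0.04
vertex 1.192 -3.107 0.302
vertex 1.486 -4.727 -1.662
endloop
endfacet
facet normal 0.438 0.249 0.864
outer loop
vertex 2.35 -4.239 0.04
vertex 3.212 -3.185 -0.701
vertex 1.192 -3.107 0.302
endloop
endfacet
facet normal 0.556 0.680 -0.477
outer loop
vertex 2.054 -2.053 -0.438
vertex 3.212 -3.185 -0.701
vertex 1.19 -2.541 -2.14
endloop
endfacet
facet normal -0.438 -0.248 -0.864
outer loop
vertex 2.348 -3.673 -2.402
vertex 1.486 -4.727 -1.662
vertex 1.19 -2.541 -2.14
endloop
endfacet
facet normal 0.556 0.680 -0.478
outer loop
vertex 1.19 -2.541 -2.14
vertex 3.212 -3.185 -0.701
vertex 2.348 -3.673 -2.402
endloop
endfacet
facet normal 0.706 -0.690 -0.160
outer loop
vertex 2.348 -3.673 -2.402
vertex 2.35 -4.239 0.04
vertex 1.486 -4.727 -1.662
endloop
endfacet
facet normal 0.706 -0.690 -0.161
outer loop
vertex 3.212 -3.185 -0.701
vertex 2.35 -4.239 0.04
vertex 2.348 -3.673 -2.402
endloop
endfacet
facet normal 0.063 0.826 -0.560
outer loop
vertex 2.035 3.287 -3.1
vertex 1.652 3.041 -3.506
vertex 1.521 3.382 -3.018
endloop
endfacet
facet normal 0.229 0.533 0.814
outer loop
vertex 2.035 3.287 -3.1
vertex 1.521 3.382 -3.018
vertex 1.95 2.204 -2.367
endloop
endfacet
facet normal 0.230 0.533 0.814
outer loop
vertex 1.95 2.204 -2.367
vertex 1.521 3.382 -3.018
vertex 1.436 2.3 -2.285
endloop
endfacet
facet normal -0.065 -0.827 0.559
outer loop
vertex 1.95 2.204 -2.367
vertex 1.436 2.3 -2.285
vertex 1.568 1.959 -2.774
endloop
endfacet
facet normal 0.065 0.826 -0.560
outer loop
vertex 1.521 3.382 -3.018
vertex 1.652 3.041 -3.506
vertex 1.106 3.221 -3.304
endloop
endfacet
facet normal -0.617 0.474 0.628
outer loop
vertex 1.521 3.382 -3.018
vertex 1.106 3.221 -3.304
vertex 1.436 2.3 -2.285
endloop
endfacet
facet normal -0.618 0.474 0.628
outer loop
vertex 1.436 2.3 -2.285
vertex 1.106 3.221 -3.304
vertex 1.021 2.138 -2.571
endloop
endfacet
facet normal -0.063 -0.827 0.559
outer loop
vertex 1.436 2.3 -2.285
vertex 1.021 2.138 -2.571
vertex 1.568 1.959 -2.774
endloop
endfacet
facet normal 0.066 0.826 -0.559
outer loop
vertex 1.106 3.221 -3.304
vertex 1.652 3.041 -3.506
vertex 1.102 2.925 -3.742
endloop
endfacet
facet normal -0.998 0.058 -0.030
outer loop
vertex 1.106 3.221 -3.304
vertex 1.102 2.925 -3.742
vertex 1.021 2.138 -2.571
endloop
endfacet
facet normal -0.998 0.058 -0.030
outer loop
vertex 1.021 2.138 -2.571
vertex 1.102 2.925 -3.742
vertex 1.017 1.842 -3.01
endloop
endfacet
facet normal -0.063 -0.827 0.558
outer loop
vertex 1.021 2.138 -2.571
vertex 1.017 1.842 -3.01
vertex 1.568 1.959 -2.774
endloop
endfacet
facet normal 0.065 0.827 -0.559
outer loop
vertex 1.102 2.925 -3.742
vertex 1.652 3.041 -3.506
vertex 1.513 2.716 -4.003
endloop
endfacet
facet normal -0.628 -0.402 -0.667
outer loop
vertex 1.102 2.925 -3.742
vertex 1.513 2.716 -4.003
vertex 1.017 1.842 -3.01
endloop
endfacet
facet normal -0.628 -0.402 -0.667
outer loop
vertex 1.017 1.842 -3.01
vertex 1.513 2.716 -4.003
vertex 1.428 1.633 -3.271
endloop
endfacet
facet normal -0.064 -0.826 0.560
outer loop
vertex 1.017 1.842 -3.01
vertex 1.428 1.633 -3.271
vertex 1.568 1.959 -2.774
endloop
endfacet
facet normal 0.065 0.827 -0.559
outer loop
vertex 1.513 2.716 -4.003
vertex 1.652 3.041 -3.506
vertex 2.029 2.752 -3.89
endloop
endfacet
facet normal 0.214 -0.558 -0.801
outer loop
vertex 1.513 2.716 -4.003
vertex 2.029 2.752 -3.89
vertex 1.428 1.633 -3.271
endloop
endfacet
facet normal 0.217 -0.559 -0.800
outer loop
vertex 1.428 1.633 -3.271
vertex 2.029 2.752 -3.89
vertex 1.944 1.67 -3.157
endloop
endfacet
facet normal -0.064 -0.826 0.560
outer loop
vertex 1.428 1.633 -3.271
vertex 1.944 1.67 -3.157
vertex 1.568 1.959 -2.774
endloop
endfacet
facet normal 0.064 0.827 -0.559
outer loop
vertex 2.029 2.752 -3.89
vertex 1.652 3.041 -3.506
vertex 2.261 3.006 -3.488
endloop
endfacet
facet normal 0.896 -0.295 -0.331
outer loop
vertex 2.029 2.752 -3.89
vertex 2.261 3.006 -3.488
vertex 1.944 1.67 -3.157
endloop
endfacet
facet normal 0.896 -0.295 -0.331
outer loop
vertex 1.944 1.67 -3.157
vertex 2.261 3.006 -3.488
vertex 2.176 1.924 -2.755
endloop
endfacet
facet normal -0.065 -0.826 0.560
outer loop
vertex 1.944 1.67 -3.157
vertex 2.176 1.924 -2.755
vertex 1.568 1.959 -2.774
endloop
endfacet
facet normal 0.064 0.826 -0.561
outer loop
vertex 2.261 3.006 -3.488
vertex 1.652 3.041 -3.506
vertex 2.035 3.287 -3.1
endloop
endfacet
facet normal 0.902 0.191 0.387
outer loop
vertex 2.261 3.006 -3.488
vertex 2.035 3.287 -3.1
vertex 2.176 1.924 -2.755
endloop
endfacet
facet normal 0.902 0.191 0.387
outer loop
vertex 2.176 1.924 -2.755
vertex 2.035 3.287 -3.1
vertex 1.95 2.204 -2.367
endloop
endfacet
facet normal -0.065 -0.827 0.559
outer loop
vertex 2.176 1.924 -2.755
vertex 1.95 2.204 -2.367
vertex 1.568 1.959 -2.774
endloop
endfacet

endsolid


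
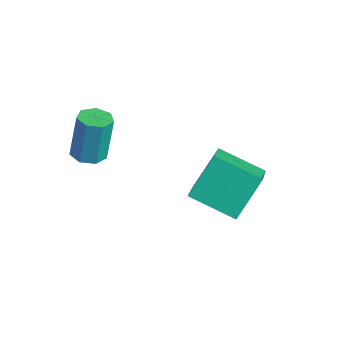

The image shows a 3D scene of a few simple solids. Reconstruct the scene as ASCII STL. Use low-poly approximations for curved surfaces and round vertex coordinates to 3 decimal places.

solid 
facet normal 0.036 -0.194 -0.980
outer loop
vertex -0.908 0.12 -0.776
vertex -1.613 0.187 -0.815
vertex -1.116 0.687 -0.896
endloop
endfacet
facet normal 0.941 0.338 -0.032
outer loop
vertex -0.908 0.12 -0.776
vertex -1.116 0.687 -0.896
vertex -0.981 0.506 1.175
endloop
endfacet
facet normal 0.941 0.338 -0.032
outer loop
vertex -0.981 0.506 1.175
vertex -1.116 0.687 -0.896
vertex -1.189 1.073 1.055
endloop
endfacet
facet normal -0.037 0.194 0.980
outer loop
vertex -0.981 0.506 1.175
vertex -1.189 1.073 1.055
vertex -1.687 0.573 1.135
endloop
endfacet
facet normal 0.036 -0.194 -0.980
outer loop
vertex -1.116 0.687 -0.896
vertex -1.613 0.187 -0.815
vertex -1.699 0.878 -0.955
endloop
endfacet
facet normal 0.322 0.931 -0.172
outer loop
vertex -1.116 0.687 -0.896
vertex -1.699 0.878 -0.955
vertex -1.189 1.073 1.055
endloop
endfacet
facet normal 0.323 0.931 -0.172
outer loop
vertex -1.189 1.073 1.055
vertex -1.699 0.878 -0.955
vertex -1.772 1.264 0.995
endloop
endfacet
facet normal -0.037 0.194 0.980
outer loop
vertex -1.189 1.073 1.055
vertex -1.772 1.264 0.995
vertex -1.687 0.573 1.135
endloop
endfacet
facet normal 0.038 -0.194 -0.980
outer loop
vertex -1.699 0.878 -0.955
vertex -1.613 0.187 -0.815
vertex -2.217 0.548 -0.91
endloop
endfacet
facet normal -0.539 0.822 -0.183
outer loop
vertex -1.699 0.878 -0.955
vertex -2.217 0.548 -0.91
vertex -1.772 1.264 0.995
endloop
endfacet
facet normal -0.539 0.822 -0.183
outer loop
vertex -1.772 1.264 0.995
vertex -2.217 0.548 -0.91
vertex -2.29 0.935 1.041
endloop
endfacet
facet normal -0.036 0.194 0.980
outer loop
vertex -1.772 1.264 0.995
vertex -2.29 0.935 1.041
vertex -1.687 0.573 1.135
endloop
endfacet
facet normal 0.038 -0.195 -0.980
outer loop
vertex -2.217 0.548 -0.91
vertex -1.613 0.187 -0.815
vertex -2.281 -0.053 -0.793
endloop
endfacet
facet normal -0.994 0.095 -0.056
outer loop
vertex -2.217 0.548 -0.91
vertex -2.281 -0.053 -0.793
vertex -2.29 0.935 1.041
endloop
endfacet
facet normal -0.994 0.095 -0.056
outer loop
vertex -2.29 0.935 1.041
vertex -2.281 -0.053 -0.793
vertex -2.354 0.333 1.158
endloop
endfacet
facet normal -0.036 0.194 0.980
outer loop
vertex -2.29 0.935 1.041
vertex -2.354 0.333 1.158
vertex -1.687 0.573 1.135
endloop
endfacet
facet normal 0.037 -0.194 -0.980
outer loop
vertex -2.281 -0.053 -0.793
vertex -1.613 0.187 -0.815
vertex -1.842 -0.474 -0.693
endloop
endfacet
facet normal -0.701 -0.704 0.113
outer loop
vertex -2.281 -0.053 -0.793
vertex -1.842 -0.474 -0.693
vertex -2.354 0.333 1.158
endloop
endfacet
facet normal -0.701 -0.704 0.113
outer loop
vertex -2.354 0.333 1.158
vertex -1.842 -0.474 -0.693
vertex -1.915 -0.088 1.258
endloop
endfacet
facet normal -0.036 0.195 0.980
outer loop
vertex -2.354 0.333 1.158
vertex -1.915 -0.088 1.258
vertex -1.687 0.573 1.135
endloop
endfacet
facet normal 0.037 -0.194 -0.980
outer loop
vertex -1.842 -0.474 -0.693
vertex -1.613 0.187 -0.815
vertex -1.231 -0.397 -0.685
endloop
endfacet
facet normal 0.120 -0.973 0.197
outer loop
vertex -1.842 -0.474 -0.693
vertex -1.231 -0.397 -0.685
vertex -1.915 -0.088 1.258
endloop
endfacet
facet normal 0.120 -0.973 0.197
outer loop
vertex -1.915 -0.088 1.258
vertex -1.231 -0.397 -0.685
vertex -1.304 -0.011 1.265
endloop
endfacet
facet normal -0.036 0.195 0.980
outer loop
vertex -1.915 -0.088 1.258
vertex -1.304 -0.011 1.265
vertex -1.687 0.573 1.135
endloop
endfacet
facet normal 0.036 -0.195 -0.980
outer loop
vertex -1.231 -0.397 -0.685
vertex -1.613 0.187 -0.815
vertex -0.908 0.12 -0.776
endloop
endfacet
facet normal 0.851 -0.508 0.132
outer loop
vertex -1.231 -0.397 -0.685
vertex -0.908 0.12 -0.776
vertex -1.304 -0.011 1.265
endloop
endfacet
facet normal 0.851 -0.508 0.132
outer loop
vertex -1.304 -0.011 1.265
vertex -0.908 0.12 -0.776
vertex -0.981 0.506 1.175
endloop
endfacet
facet normal -0.037 0.194 0.980
outer loop
vertex -1.304 -0.011 1.265
vertex -0.981 0.506 1.175
vertex -1.687 0.573 1.135
endloop
endfacet
facet normal -0.645 0.497 -0.581
outer loop
vertex 0.595 4.495 -0.791
vertex 2.092 5.626 -1.485
vertex 0.903 3.198 -2.242
endloop
endfacet
facet normal -0.749 -0.565 0.346
outer loop
vertex 2.308 2.114 -0.975
vertex 0.595 4.495 -0.791
vertex 0.903 3.198 -2.242
endloop
endfacet
facet normal -0.644 0.497 -0.581
outer loop
vertex 0.903 3.198 -2.242
vertex 2.092 5.626 -1.485
vertex 2.4 4.329 -2.935
endloop
endfacet
facet normal 0.156 -0.658 -0.736
outer loop
vertex 2.4 4.329 -2.935
vertex 2.308 2.114 -0.975
vertex 0.903 3.198 -2.242
endloop
endfacet
facet normal -0.156 0.658 0.736
outer loop
vertex 0.595 4.495 -0.791
vertex 3.497 4.542 -0.218
vertex 2.092 5.626 -1.485
endloop
endfacet
facet normal -0.749 -0.565 0.347
outer loop
vertex 2.0 3.411 0.475
vertex 0.595 4.495 -0.791
vertex 2.308 2.114 -0.975
endloop
endfacet
facet normal -0.156 0.658 0.737
outer loop
vertex 2.0 3.411 0.475
vertex 3.497 4.542 -0.218
vertex 0.595 4.495 -0.791
endloop
endfacet
facet normal 0.749 0.565 -0.347
outer loop
vertex 2.092 5.626 -1.485
vertex 3.497 4.542 -0.218
vertex 2.4 4.329 -2.935
endloop
endfacet
facet normal 0.156 -0.658 -0.737
outer loop
vertex 3.805 3.245 -1.669
vertex 2.308 2.114 -0.975
vertex 2.4 4.329 -2.935
endloop
endfacet
facet normal 0.748 0.565 -0.347
outer loop
vertex 2.4 4.329 -2.935
vertex 3.497 4.542 -0.218
vertex 3.805 3.245 -1.669
endloop
endfacet
facet normal 0.645 -0.497 0.581
outer loop
vertex 3.805 3.245 -1.669
vertex 2.0 3.411 0.475
vertex 2.308 2.114 -0.975
endloop
endfacet
facet normal 0.644 -0.497 0.581
outer loop
vertex 3.497 4.542 -0.218
vertex 2.0 3.411 0.475
vertex 3.805 3.245 -1.669
endloop
endfacet

endsolid


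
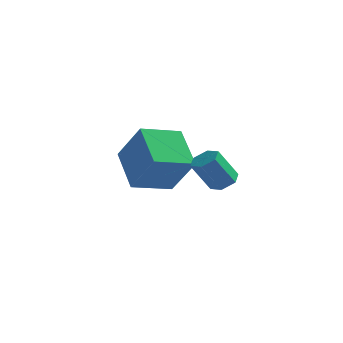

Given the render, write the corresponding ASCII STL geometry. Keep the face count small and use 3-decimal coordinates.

solid 
facet normal -0.692 -0.678 0.247
outer loop
vertex -2.772 2.988 -1.792
vertex -3.828 3.477 -3.406
vertex -1.803 1.616 -2.841
endloop
endfacet
facet normal 0.531 -0.245 0.811
outer loop
vertex -0.592 2.803 -3.274
vertex -2.772 2.988 -1.792
vertex -1.803 1.616 -2.841
endloop
endfacet
facet normal -0.692 -0.678 0.247
outer loop
vertex -1.803 1.616 -2.841
vertex -3.828 3.477 -3.406
vertex -2.86 2.106 -4.455
endloop
endfacet
facet normal 0.489 -0.692 -0.530
outer loop
vertex -2.86 2.106 -4.455
vertex -0.592 2.803 -3.274
vertex -1.803 1.616 -2.841
endloop
endfacet
facet normal -0.489 0.693 0.530
outer loop
vertex -2.772 2.988 -1.792
vertex -2.617 4.664 -3.839
vertex -3.828 3.477 -3.406
endloop
endfacet
facet normal 0.531 -0.246 0.811
outer loop
vertex -1.56 4.174 -2.225
vertex -2.772 2.988 -1.792
vertex -0.592 2.803 -3.274
endloop
endfacet
facet normal -0.489 0.693 0.530
outer loop
vertex -1.56 4.174 -2.225
vertex -2.617 4.664 -3.839
vertex -2.772 2.988 -1.792
endloop
endfacet
facet normal -0.531 0.246 -0.811
outer loop
vertex -3.828 3.477 -3.406
vertex -2.617 4.664 -3.839
vertex -2.86 2.106 -4.455
endloop
endfacet
facet normal 0.489 -0.693 -0.530
outer loop
vertex -1.648 3.292 -4.888
vertex -0.592 2.803 -3.274
vertex -2.86 2.106 -4.455
endloop
endfacet
facet normal -0.530 0.246 -0.811
outer loop
vertex -2.86 2.106 -4.455
vertex -2.617 4.664 -3.839
vertex -1.648 3.292 -4.888
endloop
endfacet
facet normal 0.692 0.678 -0.247
outer loop
vertex -1.648 3.292 -4.888
vertex -1.56 4.174 -2.225
vertex -0.592 2.803 -3.274
endloop
endfacet
facet normal 0.692 0.678 -0.247
outer loop
vertex -2.617 4.664 -3.839
vertex -1.56 4.174 -2.225
vertex -1.648 3.292 -4.888
endloop
endfacet
facet normal 0.435 0.299 -0.849
outer loop
vertex 1.807 -0.152 -2.335
vertex 1.382 -0.402 -2.641
vertex 1.332 0.15 -2.472
endloop
endfacet
facet normal 0.372 0.799 0.472
outer loop
vertex 1.807 -0.152 -2.335
vertex 1.332 0.15 -2.472
vertex 1.204 -0.568 -1.154
endloop
endfacet
facet normal 0.373 0.799 0.472
outer loop
vertex 1.204 -0.568 -1.154
vertex 1.332 0.15 -2.472
vertex 0.728 -0.265 -1.291
endloop
endfacet
facet normal -0.434 -0.298 0.850
outer loop
vertex 1.204 -0.568 -1.154
vertex 0.728 -0.265 -1.291
vertex 0.778 -0.818 -1.459
endloop
endfacet
facet normal 0.433 0.299 -0.850
outer loop
vertex 1.332 0.15 -2.472
vertex 1.382 -0.402 -2.641
vertex 0.906 -0.099 -2.777
endloop
endfacet
facet normal -0.522 0.852 0.033
outer loop
vertex 1.332 0.15 -2.472
vertex 0.906 -0.099 -2.777
vertex 0.728 -0.265 -1.291
endloop
endfacet
facet normal -0.524 0.851 0.032
outer loop
vertex 0.728 -0.265 -1.291
vertex 0.906 -0.099 -2.777
vertex 0.303 -0.515 -1.596
endloop
endfacet
facet normal -0.435 -0.298 0.850
outer loop
vertex 0.728 -0.265 -1.291
vertex 0.303 -0.515 -1.596
vertex 0.778 -0.818 -1.459
endloop
endfacet
facet normal 0.433 0.299 -0.850
outer loop
vertex 0.906 -0.099 -2.777
vertex 1.382 -0.402 -2.641
vertex 0.956 -0.652 -2.946
endloop
endfacet
facet normal -0.897 0.053 -0.439
outer loop
vertex 0.906 -0.099 -2.777
vertex 0.956 -0.652 -2.946
vertex 0.303 -0.515 -1.596
endloop
endfacet
facet normal -0.897 0.053 -0.439
outer loop
vertex 0.303 -0.515 -1.596
vertex 0.956 -0.652 -2.946
vertex 0.353 -1.068 -1.765
endloop
endfacet
facet normal -0.436 -0.299 0.849
outer loop
vertex 0.303 -0.515 -1.596
vertex 0.353 -1.068 -1.765
vertex 0.778 -0.818 -1.459
endloop
endfacet
facet normal 0.434 0.298 -0.850
outer loop
vertex 0.956 -0.652 -2.946
vertex 1.382 -0.402 -2.641
vertex 1.432 -0.955 -2.809
endloop
endfacet
facet normal -0.373 -0.799 -0.472
outer loop
vertex 0.956 -0.652 -2.946
vertex 1.432 -0.955 -2.809
vertex 0.353 -1.068 -1.765
endloop
endfacet
facet normal -0.372 -0.799 -0.471
outer loop
vertex 0.353 -1.068 -1.765
vertex 1.432 -0.955 -2.809
vertex 0.828 -1.37 -1.628
endloop
endfacet
facet normal -0.435 -0.299 0.849
outer loop
vertex 0.353 -1.068 -1.765
vertex 0.828 -1.37 -1.628
vertex 0.778 -0.818 -1.459
endloop
endfacet
facet normal 0.435 0.298 -0.850
outer loop
vertex 1.432 -0.955 -2.809
vertex 1.382 -0.402 -2.641
vertex 1.857 -0.705 -2.504
endloop
endfacet
facet normal 0.523 -0.851 -0.031
outer loop
vertex 1.432 -0.955 -2.809
vertex 1.857 -0.705 -2.504
vertex 0.828 -1.37 -1.628
endloop
endfacet
facet normal 0.522 -0.852 -0.034
outer loop
vertex 0.828 -1.37 -1.628
vertex 1.857 -0.705 -2.504
vertex 1.254 -1.121 -1.323
endloop
endfacet
facet normal -0.433 -0.299 0.850
outer loop
vertex 0.828 -1.37 -1.628
vertex 1.254 -1.121 -1.323
vertex 0.778 -0.818 -1.459
endloop
endfacet
facet normal 0.436 0.299 -0.849
outer loop
vertex 1.857 -0.705 -2.504
vertex 1.382 -0.402 -2.641
vertex 1.807 -0.152 -2.335
endloop
endfacet
facet normal 0.897 -0.053 0.439
outer loop
vertex 1.857 -0.705 -2.504
vertex 1.807 -0.152 -2.335
vertex 1.254 -1.121 -1.323
endloop
endfacet
facet normal 0.897 -0.053 0.439
outer loop
vertex 1.254 -1.121 -1.323
vertex 1.807 -0.152 -2.335
vertex 1.204 -0.568 -1.154
endloop
endfacet
facet normal -0.433 -0.299 0.850
outer loop
vertex 1.254 -1.121 -1.323
vertex 1.204 -0.568 -1.154
vertex 0.778 -0.818 -1.459
endloop
endfacet

endsolid


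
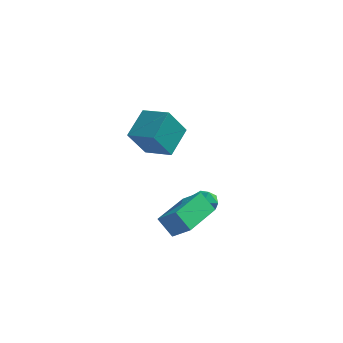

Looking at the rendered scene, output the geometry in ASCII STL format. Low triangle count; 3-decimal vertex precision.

solid 
facet normal -0.867 0.264 0.421
outer loop
vertex -2.42 0.228 -1.468
vertex -2.218 -0.115 -0.837
vertex -2.049 0.605 -0.941
endloop
endfacet
facet normal -0.664 0.745 -0.065
outer loop
vertex -2.42 0.228 -1.468
vertex -2.049 0.605 -0.941
vertex -1.873 0.699 -1.66
endloop
endfacet
facet normal -0.596 0.410 -0.690
outer loop
vertex -2.42 0.228 -1.468
vertex -1.873 0.699 -1.66
vertex -1.934 0.037 -2.001
endloop
endfacet
facet normal -0.757 -0.277 -0.591
outer loop
vertex -2.42 0.228 -1.468
vertex -1.934 0.037 -2.001
vertex -2.147 -0.466 -1.492
endloop
endfacet
facet normal -0.925 -0.367 0.097
outer loop
vertex -2.42 0.228 -1.468
vertex -2.147 -0.466 -1.492
vertex -2.218 -0.115 -0.837
endloop
endfacet
facet normal -0.021 0.992 0.125
outer loop
vertex -1.873 0.699 -1.66
vertex -2.049 0.605 -0.941
vertex -1.333 0.646 -1.148
endloop
endfacet
facet normal -0.351 0.214 0.912
outer loop
vertex -2.049 0.605 -0.941
vertex -2.218 -0.115 -0.837
vertex -1.546 0.143 -0.639
endloop
endfacet
facet normal -0.445 -0.809 0.385
outer loop
vertex -2.218 -0.115 -0.837
vertex -2.147 -0.466 -1.492
vertex -1.607 -0.519 -0.98
endloop
endfacet
facet normal -0.172 -0.664 -0.728
outer loop
vertex -2.147 -0.466 -1.492
vertex -1.934 0.037 -2.001
vertex -1.431 -0.425 -1.699
endloop
endfacet
facet normal 0.089 0.450 -0.889
outer loop
vertex -1.934 0.037 -2.001
vertex -1.873 0.699 -1.66
vertex -1.262 0.295 -1.803
endloop
endfacet
facet normal 0.757 0.277 0.591
outer loop
vertex -1.06 -0.048 -1.172
vertex -1.333 0.646 -1.148
vertex -1.546 0.143 -0.639
endloop
endfacet
facet normal 0.596 -0.410 0.690
outer loop
vertex -1.06 -0.048 -1.172
vertex -1.546 0.143 -0.639
vertex -1.607 -0.519 -0.98
endloop
endfacet
facet normal 0.664 -0.745 0.065
outer loop
vertex -1.06 -0.048 -1.172
vertex -1.607 -0.519 -0.98
vertex -1.431 -0.425 -1.699
endloop
endfacet
facet normal 0.867 -0.264 -0.421
outer loop
vertex -1.06 -0.048 -1.172
vertex -1.431 -0.425 -1.699
vertex -1.262 0.295 -1.803
endloop
endfacet
facet normal 0.925 0.367 -0.097
outer loop
vertex -1.06 -0.048 -1.172
vertex -1.262 0.295 -1.803
vertex -1.333 0.646 -1.148
endloop
endfacet
facet normal 0.172 0.664 0.728
outer loop
vertex -1.546 0.143 -0.639
vertex -1.333 0.646 -1.148
vertex -2.049 0.605 -0.941
endloop
endfacet
facet normal -0.089 -0.450 0.889
outer loop
vertex -1.607 -0.519 -0.98
vertex -1.546 0.143 -0.639
vertex -2.218 -0.115 -0.837
endloop
endfacet
facet normal 0.021 -0.992 -0.125
outer loop
vertex -1.431 -0.425 -1.699
vertex -1.607 -0.519 -0.98
vertex -2.147 -0.466 -1.492
endloop
endfacet
facet normal 0.351 -0.214 -0.912
outer loop
vertex -1.262 0.295 -1.803
vertex -1.431 -0.425 -1.699
vertex -1.934 0.037 -2.001
endloop
endfacet
facet normal 0.445 0.809 -0.385
outer loop
vertex -1.333 0.646 -1.148
vertex -1.262 0.295 -1.803
vertex -1.873 0.699 -1.66
endloop
endfacet
facet normal -0.614 0.122 0.779
outer loop
vertex -2.089 -3.045 -0.062
vertex -1.596 -0.942 -0.003
vertex -2.965 -2.819 -0.788
endloop
endfacet
facet normal -0.228 -0.973 -0.028
outer loop
vertex -2.264 -2.958 -1.677
vertex -2.089 -3.045 -0.062
vertex -2.965 -2.819 -0.788
endloop
endfacet
facet normal -0.614 0.122 0.779
outer loop
vertex -2.965 -2.819 -0.788
vertex -1.596 -0.942 -0.003
vertex -2.472 -0.716 -0.729
endloop
endfacet
facet normal -0.755 0.195 -0.626
outer loop
vertex -2.472 -0.716 -0.729
vertex -2.264 -2.958 -1.677
vertex -2.965 -2.819 -0.788
endloop
endfacet
facet normal 0.755 -0.195 0.626
outer loop
vertex -2.089 -3.045 -0.062
vertex -0.895 -1.081 -0.892
vertex -1.596 -0.942 -0.003
endloop
endfacet
facet normal -0.228 -0.973 -0.028
outer loop
vertex -1.388 -3.184 -0.951
vertex -2.089 -3.045 -0.062
vertex -2.264 -2.958 -1.677
endloop
endfacet
facet normal 0.755 -0.195 0.626
outer loop
vertex -1.388 -3.184 -0.951
vertex -0.895 -1.081 -0.892
vertex -2.089 -3.045 -0.062
endloop
endfacet
facet normal 0.228 0.973 0.028
outer loop
vertex -1.596 -0.942 -0.003
vertex -0.895 -1.081 -0.892
vertex -2.472 -0.716 -0.729
endloop
endfacet
facet normal -0.755 0.195 -0.626
outer loop
vertex -1.771 -0.855 -1.618
vertex -2.264 -2.958 -1.677
vertex -2.472 -0.716 -0.729
endloop
endfacet
facet normal 0.228 0.973 0.028
outer loop
vertex -2.472 -0.716 -0.729
vertex -0.895 -1.081 -0.892
vertex -1.771 -0.855 -1.618
endloop
endfacet
facet normal 0.614 -0.122 -0.779
outer loop
vertex -1.771 -0.855 -1.618
vertex -1.388 -3.184 -0.951
vertex -2.264 -2.958 -1.677
endloop
endfacet
facet normal 0.614 -0.122 -0.779
outer loop
vertex -0.895 -1.081 -0.892
vertex -1.388 -3.184 -0.951
vertex -1.771 -0.855 -1.618
endloop
endfacet
facet normal -0.927 0.304 -0.220
outer loop
vertex -4.346 -2.639 4.093
vertex -4.094 -1.277 4.912
vertex -3.784 -1.918 2.72
endloop
endfacet
facet normal -0.157 -0.847 -0.509
outer loop
vertex -2.486 -2.343 3.028
vertex -4.346 -2.639 4.093
vertex -3.784 -1.918 2.72
endloop
endfacet
facet normal -0.927 0.304 -0.220
outer loop
vertex -3.784 -1.918 2.72
vertex -4.094 -1.277 4.912
vertex -3.531 -0.555 3.539
endloop
endfacet
facet normal 0.341 0.437 -0.832
outer loop
vertex -3.531 -0.555 3.539
vertex -2.486 -2.343 3.028
vertex -3.784 -1.918 2.72
endloop
endfacet
facet normal -0.341 -0.437 0.832
outer loop
vertex -4.346 -2.639 4.093
vertex -2.796 -1.702 5.22
vertex -4.094 -1.277 4.912
endloop
endfacet
facet normal -0.157 -0.846 -0.509
outer loop
vertex -3.049 -3.065 4.401
vertex -4.346 -2.639 4.093
vertex -2.486 -2.343 3.028
endloop
endfacet
facet normal -0.341 -0.437 0.832
outer loop
vertex -3.049 -3.065 4.401
vertex -2.796 -1.702 5.22
vertex -4.346 -2.639 4.093
endloop
endfacet
facet normal 0.156 0.846 0.509
outer loop
vertex -4.094 -1.277 4.912
vertex -2.796 -1.702 5.22
vertex -3.531 -0.555 3.539
endloop
endfacet
facet normal 0.341 0.437 -0.832
outer loop
vertex -2.234 -0.981 3.847
vertex -2.486 -2.343 3.028
vertex -3.531 -0.555 3.539
endloop
endfacet
facet normal 0.157 0.846 0.509
outer loop
vertex -3.531 -0.555 3.539
vertex -2.796 -1.702 5.22
vertex -2.234 -0.981 3.847
endloop
endfacet
facet normal 0.927 -0.304 0.220
outer loop
vertex -2.234 -0.981 3.847
vertex -3.049 -3.065 4.401
vertex -2.486 -2.343 3.028
endloop
endfacet
facet normal 0.927 -0.304 0.220
outer loop
vertex -2.796 -1.702 5.22
vertex -3.049 -3.065 4.401
vertex -2.234 -0.981 3.847
endloop
endfacet

endsolid


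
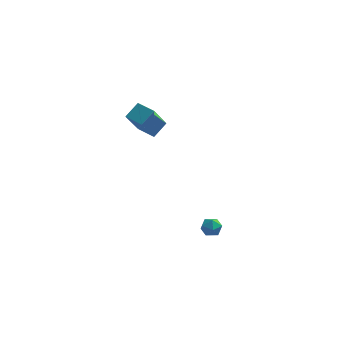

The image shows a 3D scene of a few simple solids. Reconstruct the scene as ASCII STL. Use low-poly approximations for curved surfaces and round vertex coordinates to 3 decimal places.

solid 
facet normal -0.845 0.521 0.119
outer loop
vertex -1.71 -1.481 5.131
vertex -1.264 -0.393 3.526
vertex -2.234 -2.188 4.506
endloop
endfacet
facet normal -0.224 -0.547 0.807
outer loop
vertex -1.296 -2.767 4.374
vertex -1.71 -1.481 5.131
vertex -2.234 -2.188 4.506
endloop
endfacet
facet normal -0.845 0.521 0.119
outer loop
vertex -2.234 -2.188 4.506
vertex -1.264 -0.393 3.526
vertex -1.788 -1.1 2.901
endloop
endfacet
facet normal -0.486 -0.655 -0.579
outer loop
vertex -1.788 -1.1 2.901
vertex -1.296 -2.767 4.374
vertex -2.234 -2.188 4.506
endloop
endfacet
facet normal 0.486 0.655 0.579
outer loop
vertex -1.71 -1.481 5.131
vertex -0.326 -0.972 3.394
vertex -1.264 -0.393 3.526
endloop
endfacet
facet normal -0.224 -0.547 0.807
outer loop
vertex -0.772 -2.06 4.999
vertex -1.71 -1.481 5.131
vertex -1.296 -2.767 4.374
endloop
endfacet
facet normal 0.486 0.655 0.579
outer loop
vertex -0.772 -2.06 4.999
vertex -0.326 -0.972 3.394
vertex -1.71 -1.481 5.131
endloop
endfacet
facet normal 0.224 0.547 -0.807
outer loop
vertex -1.264 -0.393 3.526
vertex -0.326 -0.972 3.394
vertex -1.788 -1.1 2.901
endloop
endfacet
facet normal -0.486 -0.655 -0.579
outer loop
vertex -0.85 -1.679 2.769
vertex -1.296 -2.767 4.374
vertex -1.788 -1.1 2.901
endloop
endfacet
facet normal 0.224 0.547 -0.807
outer loop
vertex -1.788 -1.1 2.901
vertex -0.326 -0.972 3.394
vertex -0.85 -1.679 2.769
endloop
endfacet
facet normal 0.845 -0.521 -0.119
outer loop
vertex -0.85 -1.679 2.769
vertex -0.772 -2.06 4.999
vertex -1.296 -2.767 4.374
endloop
endfacet
facet normal 0.845 -0.521 -0.119
outer loop
vertex -0.326 -0.972 3.394
vertex -0.772 -2.06 4.999
vertex -0.85 -1.679 2.769
endloop
endfacet
facet normal -0.082 0.505 0.859
outer loop
vertex 2.594 -2.611 -2.626
vertex 1.975 -2.774 -2.589
vertex 2.422 -3.151 -2.325
endloop
endfacet
facet normal 0.579 0.249 0.777
outer loop
vertex 2.594 -2.611 -2.626
vertex 2.422 -3.151 -2.325
vertex 2.936 -3.148 -2.709
endloop
endfacet
facet normal 0.843 0.511 0.168
outer loop
vertex 2.594 -2.611 -2.626
vertex 2.936 -3.148 -2.709
vertex 2.806 -2.769 -3.21
endloop
endfacet
facet normal 0.346 0.930 -0.126
outer loop
vertex 2.594 -2.611 -2.626
vertex 2.806 -2.769 -3.21
vertex 2.212 -2.538 -3.136
endloop
endfacet
facet normal -0.226 0.926 0.302
outer loop
vertex 2.594 -2.611 -2.626
vertex 2.212 -2.538 -3.136
vertex 1.975 -2.774 -2.589
endloop
endfacet
facet normal 0.533 -0.461 0.709
outer loop
vertex 2.936 -3.148 -2.709
vertex 2.422 -3.151 -2.325
vertex 2.528 -3.642 -2.724
endloop
endfacet
facet normal -0.537 -0.046 0.843
outer loop
vertex 2.422 -3.151 -2.325
vertex 1.975 -2.774 -2.589
vertex 1.934 -3.411 -2.65
endloop
endfacet
facet normal -0.769 0.637 -0.058
outer loop
vertex 1.975 -2.774 -2.589
vertex 2.212 -2.538 -3.136
vertex 1.804 -3.032 -3.151
endloop
endfacet
facet normal 0.157 0.643 -0.750
outer loop
vertex 2.212 -2.538 -3.136
vertex 2.806 -2.769 -3.21
vertex 2.318 -3.029 -3.535
endloop
endfacet
facet normal 0.961 -0.035 -0.276
outer loop
vertex 2.806 -2.769 -3.21
vertex 2.936 -3.148 -2.709
vertex 2.765 -3.406 -3.271
endloop
endfacet
facet normal -0.346 -0.930 0.126
outer loop
vertex 2.146 -3.569 -3.234
vertex 2.528 -3.642 -2.724
vertex 1.934 -3.411 -2.65
endloop
endfacet
facet normal -0.843 -0.511 -0.168
outer loop
vertex 2.146 -3.569 -3.234
vertex 1.934 -3.411 -2.65
vertex 1.804 -3.032 -3.151
endloop
endfacet
facet normal -0.579 -0.249 -0.777
outer loop
vertex 2.146 -3.569 -3.234
vertex 1.804 -3.032 -3.151
vertex 2.318 -3.029 -3.535
endloop
endfacet
facet normal 0.082 -0.505 -0.859
outer loop
vertex 2.146 -3.569 -3.234
vertex 2.318 -3.029 -3.535
vertex 2.765 -3.406 -3.271
endloop
endfacet
facet normal 0.226 -0.926 -0.302
outer loop
vertex 2.146 -3.569 -3.234
vertex 2.765 -3.406 -3.271
vertex 2.528 -3.642 -2.724
endloop
endfacet
facet normal -0.157 -0.643 0.750
outer loop
vertex 1.934 -3.411 -2.65
vertex 2.528 -3.642 -2.724
vertex 2.422 -3.151 -2.325
endloop
endfacet
facet normal -0.961 0.035 0.276
outer loop
vertex 1.804 -3.032 -3.151
vertex 1.934 -3.411 -2.65
vertex 1.975 -2.774 -2.589
endloop
endfacet
facet normal -0.533 0.461 -0.709
outer loop
vertex 2.318 -3.029 -3.535
vertex 1.804 -3.032 -3.151
vertex 2.212 -2.538 -3.136
endloop
endfacet
facet normal 0.537 0.046 -0.843
outer loop
vertex 2.765 -3.406 -3.271
vertex 2.318 -3.029 -3.535
vertex 2.806 -2.769 -3.21
endloop
endfacet
facet normal 0.769 -0.637 0.058
outer loop
vertex 2.528 -3.642 -2.724
vertex 2.765 -3.406 -3.271
vertex 2.936 -3.148 -2.709
endloop
endfacet

endsolid


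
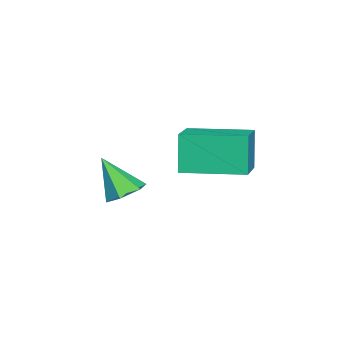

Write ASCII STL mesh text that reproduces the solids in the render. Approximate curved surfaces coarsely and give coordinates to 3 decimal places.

solid 
facet normal -0.947 -0.196 -0.257
outer loop
vertex -2.401 -1.967 -2.14
vertex -2.771 -0.247 -2.086
vertex -2.095 -1.863 -3.348
endloop
endfacet
facet normal 0.210 -0.977 -0.031
outer loop
vertex -0.789 -1.593 -2.994
vertex -2.401 -1.967 -2.14
vertex -2.095 -1.863 -3.348
endloop
endfacet
facet normal -0.947 -0.196 -0.256
outer loop
vertex -2.095 -1.863 -3.348
vertex -2.771 -0.247 -2.086
vertex -2.466 -0.143 -3.293
endloop
endfacet
facet normal 0.245 0.084 -0.966
outer loop
vertex -2.466 -0.143 -3.293
vertex -0.789 -1.593 -2.994
vertex -2.095 -1.863 -3.348
endloop
endfacet
facet normal -0.245 -0.083 0.966
outer loop
vertex -2.401 -1.967 -2.14
vertex -1.465 0.023 -1.732
vertex -2.771 -0.247 -2.086
endloop
endfacet
facet normal 0.210 -0.977 -0.031
outer loop
vertex -1.094 -1.697 -1.787
vertex -2.401 -1.967 -2.14
vertex -0.789 -1.593 -2.994
endloop
endfacet
facet normal -0.244 -0.083 0.966
outer loop
vertex -1.094 -1.697 -1.787
vertex -1.465 0.023 -1.732
vertex -2.401 -1.967 -2.14
endloop
endfacet
facet normal -0.210 0.977 0.031
outer loop
vertex -2.771 -0.247 -2.086
vertex -1.465 0.023 -1.732
vertex -2.466 -0.143 -3.293
endloop
endfacet
facet normal 0.244 0.083 -0.966
outer loop
vertex -1.159 0.127 -2.94
vertex -0.789 -1.593 -2.994
vertex -2.466 -0.143 -3.293
endloop
endfacet
facet normal -0.210 0.977 0.031
outer loop
vertex -2.466 -0.143 -3.293
vertex -1.465 0.023 -1.732
vertex -1.159 0.127 -2.94
endloop
endfacet
facet normal 0.947 0.196 0.256
outer loop
vertex -1.159 0.127 -2.94
vertex -1.094 -1.697 -1.787
vertex -0.789 -1.593 -2.994
endloop
endfacet
facet normal 0.946 0.196 0.257
outer loop
vertex -1.465 0.023 -1.732
vertex -1.094 -1.697 -1.787
vertex -1.159 0.127 -2.94
endloop
endfacet
facet normal 0.055 0.536 -0.843
outer loop
vertex -1.468 -3.85 -4.754
vertex -1.862 -3.446 -4.523
vertex -1.263 -3.371 -4.436
endloop
endfacet
facet normal 0.856 -0.485 0.178
outer loop
vertex -1.468 -3.85 -4.754
vertex -1.263 -3.371 -4.436
vertex -1.938 -4.174 -3.377
endloop
endfacet
facet normal 0.055 0.536 -0.843
outer loop
vertex -1.263 -3.371 -4.436
vertex -1.862 -3.446 -4.523
vertex -1.658 -2.967 -4.205
endloop
endfacet
facet normal 0.689 0.295 0.662
outer loop
vertex -1.263 -3.371 -4.436
vertex -1.658 -2.967 -4.205
vertex -1.938 -4.174 -3.377
endloop
endfacet
facet normal 0.055 0.536 -0.843
outer loop
vertex -1.658 -2.967 -4.205
vertex -1.862 -3.446 -4.523
vertex -2.257 -3.042 -4.292
endloop
endfacet
facet normal -0.188 0.585 0.789
outer loop
vertex -1.658 -2.967 -4.205
vertex -2.257 -3.042 -4.292
vertex -1.938 -4.174 -3.377
endloop
endfacet
facet normal 0.055 0.536 -0.843
outer loop
vertex -2.257 -3.042 -4.292
vertex -1.862 -3.446 -4.523
vertex -2.461 -3.521 -4.61
endloop
endfacet
facet normal -0.897 0.096 0.431
outer loop
vertex -2.257 -3.042 -4.292
vertex -2.461 -3.521 -4.61
vertex -1.938 -4.174 -3.377
endloop
endfacet
facet normal 0.055 0.537 -0.842
outer loop
vertex -2.461 -3.521 -4.61
vertex -1.862 -3.446 -4.523
vertex -2.067 -3.924 -4.841
endloop
endfacet
facet normal -0.729 -0.683 -0.052
outer loop
vertex -2.461 -3.521 -4.61
vertex -2.067 -3.924 -4.841
vertex -1.938 -4.174 -3.377
endloop
endfacet
facet normal 0.056 0.536 -0.842
outer loop
vertex -2.067 -3.924 -4.841
vertex -1.862 -3.446 -4.523
vertex -1.468 -3.85 -4.754
endloop
endfacet
facet normal 0.146 -0.973 -0.179
outer loop
vertex -2.067 -3.924 -4.841
vertex -1.468 -3.85 -4.754
vertex -1.938 -4.174 -3.377
endloop
endfacet

endsolid


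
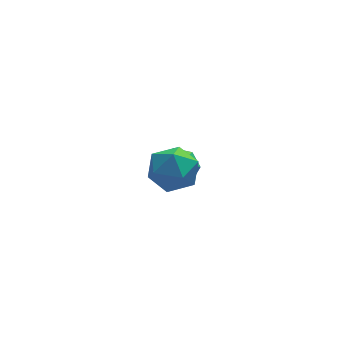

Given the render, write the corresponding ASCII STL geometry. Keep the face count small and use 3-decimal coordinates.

solid 
facet normal 0.092 0.701 -0.708
outer loop
vertex 4.238 2.438 -0.19
vertex 3.391 2.581 -0.158
vertex 4.016 2.958 0.296
endloop
endfacet
facet normal 0.866 -0.090 0.492
outer loop
vertex 4.238 2.438 -0.19
vertex 4.016 2.958 0.296
vertex 3.189 1.039 1.398
endloop
endfacet
facet normal 0.091 0.701 -0.708
outer loop
vertex 4.016 2.958 0.296
vertex 3.391 2.581 -0.158
vertex 3.322 3.194 0.44
endloop
endfacet
facet normal 0.308 0.371 0.876
outer loop
vertex 4.016 2.958 0.296
vertex 3.322 3.194 0.44
vertex 3.189 1.039 1.398
endloop
endfacet
facet normal 0.091 0.701 -0.708
outer loop
vertex 3.322 3.194 0.44
vertex 3.391 2.581 -0.158
vertex 2.681 2.968 0.134
endloop
endfacet
facet normal -0.504 0.377 0.777
outer loop
vertex 3.322 3.194 0.44
vertex 2.681 2.968 0.134
vertex 3.189 1.039 1.398
endloop
endfacet
facet normal 0.091 0.701 -0.707
outer loop
vertex 2.681 2.968 0.134
vertex 3.391 2.581 -0.158
vertex 2.574 2.45 -0.393
endloop
endfacet
facet normal -0.960 -0.076 0.270
outer loop
vertex 2.681 2.968 0.134
vertex 2.574 2.45 -0.393
vertex 3.189 1.039 1.398
endloop
endfacet
facet normal 0.091 0.701 -0.707
outer loop
vertex 2.574 2.45 -0.393
vertex 3.391 2.581 -0.158
vertex 3.082 2.031 -0.743
endloop
endfacet
facet normal -0.715 -0.647 -0.264
outer loop
vertex 2.574 2.45 -0.393
vertex 3.082 2.031 -0.743
vertex 3.189 1.039 1.398
endloop
endfacet
facet normal 0.092 0.701 -0.707
outer loop
vertex 3.082 2.031 -0.743
vertex 3.391 2.581 -0.158
vertex 3.823 2.025 -0.653
endloop
endfacet
facet normal 0.044 -0.906 -0.422
outer loop
vertex 3.082 2.031 -0.743
vertex 3.823 2.025 -0.653
vertex 3.189 1.039 1.398
endloop
endfacet
facet normal 0.092 0.701 -0.707
outer loop
vertex 3.823 2.025 -0.653
vertex 3.391 2.581 -0.158
vertex 4.238 2.438 -0.19
endloop
endfacet
facet normal 0.749 -0.657 -0.085
outer loop
vertex 3.823 2.025 -0.653
vertex 4.238 2.438 -0.19
vertex 3.189 1.039 1.398
endloop
endfacet
facet normal -0.145 0.466 0.873
outer loop
vertex 2.746 -1.276 4.477
vertex 1.73 -1.493 4.424
vertex 2.38 -2.16 4.888
endloop
endfacet
facet normal 0.507 0.182 0.842
outer loop
vertex 2.746 -1.276 4.477
vertex 2.38 -2.16 4.888
vertex 3.272 -2.166 4.352
endloop
endfacet
facet normal 0.844 0.460 0.278
outer loop
vertex 2.746 -1.276 4.477
vertex 3.272 -2.166 4.352
vertex 3.173 -1.503 3.555
endloop
endfacet
facet normal 0.398 0.916 -0.041
outer loop
vertex 2.746 -1.276 4.477
vertex 3.173 -1.503 3.555
vertex 2.22 -1.087 3.6
endloop
endfacet
facet normal -0.214 0.921 0.327
outer loop
vertex 2.746 -1.276 4.477
vertex 2.22 -1.087 3.6
vertex 1.73 -1.493 4.424
endloop
endfacet
facet normal 0.437 -0.521 0.733
outer loop
vertex 3.272 -2.166 4.352
vertex 2.38 -2.16 4.888
vertex 2.58 -2.933 4.22
endloop
endfacet
facet normal -0.620 -0.059 0.783
outer loop
vertex 2.38 -2.16 4.888
vertex 1.73 -1.493 4.424
vertex 1.627 -2.517 4.265
endloop
endfacet
facet normal -0.730 0.676 -0.101
outer loop
vertex 1.73 -1.493 4.424
vertex 2.22 -1.087 3.6
vertex 1.528 -1.854 3.468
endloop
endfacet
facet normal 0.259 0.669 -0.697
outer loop
vertex 2.22 -1.087 3.6
vertex 3.173 -1.503 3.555
vertex 2.42 -1.86 2.932
endloop
endfacet
facet normal 0.981 -0.071 -0.181
outer loop
vertex 3.173 -1.503 3.555
vertex 3.272 -2.166 4.352
vertex 3.07 -2.527 3.396
endloop
endfacet
facet normal -0.398 -0.916 0.041
outer loop
vertex 2.054 -2.744 3.343
vertex 2.58 -2.933 4.22
vertex 1.627 -2.517 4.265
endloop
endfacet
facet normal -0.844 -0.460 -0.278
outer loop
vertex 2.054 -2.744 3.343
vertex 1.627 -2.517 4.265
vertex 1.528 -1.854 3.468
endloop
endfacet
facet normal -0.507 -0.182 -0.842
outer loop
vertex 2.054 -2.744 3.343
vertex 1.528 -1.854 3.468
vertex 2.42 -1.86 2.932
endloop
endfacet
facet normal 0.145 -0.466 -0.873
outer loop
vertex 2.054 -2.744 3.343
vertex 2.42 -1.86 2.932
vertex 3.07 -2.527 3.396
endloop
endfacet
facet normal 0.214 -0.921 -0.327
outer loop
vertex 2.054 -2.744 3.343
vertex 3.07 -2.527 3.396
vertex 2.58 -2.933 4.22
endloop
endfacet
facet normal -0.259 -0.669 0.697
outer loop
vertex 1.627 -2.517 4.265
vertex 2.58 -2.933 4.22
vertex 2.38 -2.16 4.888
endloop
endfacet
facet normal -0.981 0.071 0.181
outer loop
vertex 1.528 -1.854 3.468
vertex 1.627 -2.517 4.265
vertex 1.73 -1.493 4.424
endloop
endfacet
facet normal -0.437 0.521 -0.733
outer loop
vertex 2.42 -1.86 2.932
vertex 1.528 -1.854 3.468
vertex 2.22 -1.087 3.6
endloop
endfacet
facet normal 0.620 0.059 -0.783
outer loop
vertex 3.07 -2.527 3.396
vertex 2.42 -1.86 2.932
vertex 3.173 -1.503 3.555
endloop
endfacet
facet normal 0.730 -0.676 0.101
outer loop
vertex 2.58 -2.933 4.22
vertex 3.07 -2.527 3.396
vertex 3.272 -2.166 4.352
endloop
endfacet

endsolid
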